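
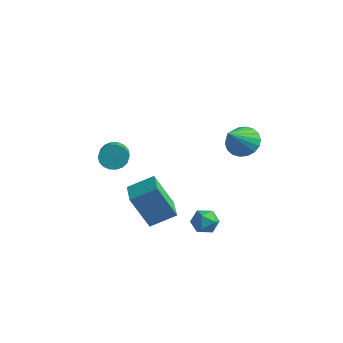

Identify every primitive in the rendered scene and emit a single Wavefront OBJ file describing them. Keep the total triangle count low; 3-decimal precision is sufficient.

v 2.632 -2.152 -0.784
v 3.298 -1.828 -0.689
v 3.022 -2.652 -1.811
v 3.688 -2.328 -1.716
v 3.472 -2.878 -1.26
v 3.23 -2.569 -0.625
v 3.09 -1.911 -1.875
v 2.848 -1.602 -1.24
v 3.58 -1.679 -1.363
v 3.817 -2.276 -0.983
v 2.503 -2.204 -1.517
v 2.74 -2.801 -1.137
v 1.832 2.364 1.309
v 2.356 2.911 1.83
v 1.968 0.956 2.651
v 1.978 2.998 1.959
v 1.57 2.959 1.959
v 1.214 2.802 1.831
v 0.981 2.559 1.599
v 0.916 2.276 1.31
v 1.033 2.011 1.02
v 1.307 1.816 0.788
v 1.686 1.73 0.658
v 2.094 1.768 0.658
v 2.449 1.925 0.786
v 2.683 2.169 1.018
v 2.748 2.451 1.308
v 2.631 2.716 1.597
v -0.655 -1.861 -2.638
v -1.435 -2.367 -0.833
v 0.21 -0.893 -1.993
v -0.57 -1.399 -0.188
v 0.43 -2.941 -2.472
v -0.35 -3.447 -0.667
v 1.295 -1.973 -1.827
v 0.515 -2.479 -0.022
v -3.568 -0.8 -0.217
v -3.047 -0.742 -0.74
v -1.872 -2.142 0.274
v -2.392 -2.2 0.797
v -2.959 -0.511 -0.523
v -1.784 -1.91 0.491
v -2.992 -0.337 -0.245
v -1.816 -1.736 0.769
v -3.138 -0.255 0.038
v -1.963 -1.654 1.052
v -3.369 -0.28 0.271
v -2.194 -1.68 1.285
v -3.64 -0.409 0.407
v -2.465 -1.808 1.421
v -3.897 -0.615 0.42
v -2.721 -2.015 1.434
v -4.088 -0.858 0.306
v -2.913 -2.258 1.32
v -4.176 -1.09 0.089
v -3.001 -2.489 1.103
v -4.144 -1.264 -0.189
v -2.968 -2.663 0.825
v -3.997 -1.346 -0.472
v -2.822 -2.745 0.542
v -3.766 -1.32 -0.705
v -2.591 -2.72 0.309
v -3.495 -1.192 -0.841
v -2.32 -2.591 0.173
v -3.239 -0.985 -0.854
v -2.063 -2.385 0.16
f 1 12 6
f 1 6 2
f 1 2 8
f 1 8 11
f 1 11 12
f 2 6 10
f 6 12 5
f 12 11 3
f 11 8 7
f 8 2 9
f 4 10 5
f 4 5 3
f 4 3 7
f 4 7 9
f 4 9 10
f 5 10 6
f 3 5 12
f 7 3 11
f 9 7 8
f 10 9 2
f 14 13 16
f 14 16 15
f 16 13 17
f 16 17 15
f 17 13 18
f 17 18 15
f 18 13 19
f 18 19 15
f 19 13 20
f 19 20 15
f 20 13 21
f 20 21 15
f 21 13 22
f 21 22 15
f 22 13 23
f 22 23 15
f 23 13 24
f 23 24 15
f 24 13 25
f 24 25 15
f 25 13 26
f 25 26 15
f 26 13 27
f 26 27 15
f 27 13 28
f 27 28 15
f 28 13 14
f 28 14 15
f 30 32 29
f 33 30 29
f 29 32 31
f 31 33 29
f 30 36 32
f 34 30 33
f 34 36 30
f 32 36 31
f 35 33 31
f 31 36 35
f 35 34 33
f 36 34 35
f 38 37 41
f 38 41 39
f 39 41 42
f 39 42 40
f 41 37 43
f 41 43 42
f 42 43 44
f 42 44 40
f 43 37 45
f 43 45 44
f 44 45 46
f 44 46 40
f 45 37 47
f 45 47 46
f 46 47 48
f 46 48 40
f 47 37 49
f 47 49 48
f 48 49 50
f 48 50 40
f 49 37 51
f 49 51 50
f 50 51 52
f 50 52 40
f 51 37 53
f 51 53 52
f 52 53 54
f 52 54 40
f 53 37 55
f 53 55 54
f 54 55 56
f 54 56 40
f 55 37 57
f 55 57 56
f 56 57 58
f 56 58 40
f 57 37 59
f 57 59 58
f 58 59 60
f 58 60 40
f 59 37 61
f 59 61 60
f 60 61 62
f 60 62 40
f 61 37 63
f 61 63 62
f 62 63 64
f 62 64 40
f 63 37 65
f 63 65 64
f 64 65 66
f 64 66 40
f 65 37 38
f 65 38 66
f 66 38 39
f 66 39 40



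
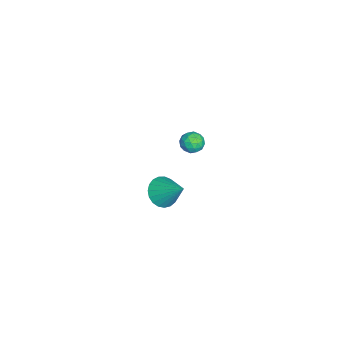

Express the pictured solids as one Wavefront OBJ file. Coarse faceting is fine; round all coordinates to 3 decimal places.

v 0.618 0.708 -4.114
v 1.105 1.152 -4.853
v 1.462 1.892 -2.846
v 0.76 1.375 -4.832
v 0.391 1.483 -4.687
v 0.06 1.458 -4.443
v -0.174 1.302 -4.142
v -0.271 1.044 -3.836
v -0.215 0.728 -3.579
v -0.014 0.408 -3.414
v 0.295 0.14 -3.37
v 0.661 -0.029 -3.455
v 1.019 -0.071 -3.654
v 1.307 0.021 -3.933
v 1.477 0.233 -4.243
v 1.497 0.526 -4.531
v 1.366 0.851 -4.746
v 3.774 2.997 2.966
v 4.13 2.42 3.051
v 2.89 2.52 3.429
v 3.246 1.943 3.514
v 3.403 2.498 3.881
v 3.949 2.793 3.594
v 3.071 2.147 2.886
v 3.617 2.442 2.599
v 3.695 1.895 3.001
v 3.901 2.111 3.616
v 3.119 2.829 2.864
v 3.325 3.045 3.479
v 4.029 2.75 2.968
v 2.991 2.19 3.512
v 3.083 2.516 3.728
v 3.292 2.177 3.778
v 3.923 2.97 3.287
v 4.132 2.63 3.337
v 3.705 2.676 3.825
v 2.888 2.31 3.143
v 3.097 1.97 3.193
v 3.728 2.763 2.702
v 3.937 2.424 2.752
v 3.315 2.264 2.655
v 3.983 2.102 2.988
v 3.464 1.822 3.261
v 3.361 1.942 2.891
v 3.682 2.115 2.723
v 4.104 2.23 3.35
v 3.585 1.949 3.622
v 3.677 2.276 3.837
v 3.998 2.449 3.669
v 3.849 1.921 3.32
v 3.435 2.991 2.858
v 2.916 2.71 3.13
v 3.022 2.491 2.811
v 3.343 2.664 2.643
v 3.556 3.118 3.219
v 3.037 2.838 3.492
v 3.338 2.825 3.757
v 3.659 2.998 3.589
v 3.171 3.019 3.16
f 2 1 4
f 2 4 3
f 4 1 5
f 4 5 3
f 5 1 6
f 5 6 3
f 6 1 7
f 6 7 3
f 7 1 8
f 7 8 3
f 8 1 9
f 8 9 3
f 9 1 10
f 9 10 3
f 10 1 11
f 10 11 3
f 11 1 12
f 11 12 3
f 12 1 13
f 12 13 3
f 13 1 14
f 13 14 3
f 14 1 15
f 14 15 3
f 15 1 16
f 15 16 3
f 16 1 17
f 16 17 3
f 17 1 2
f 17 2 3
f 18 55 34
f 55 29 58
f 34 58 23
f 55 58 34
f 18 34 30
f 34 23 35
f 30 35 19
f 34 35 30
f 18 30 39
f 30 19 40
f 39 40 25
f 30 40 39
f 18 39 51
f 39 25 54
f 51 54 28
f 39 54 51
f 18 51 55
f 51 28 59
f 55 59 29
f 51 59 55
f 19 35 46
f 35 23 49
f 46 49 27
f 35 49 46
f 23 58 36
f 58 29 57
f 36 57 22
f 58 57 36
f 29 59 56
f 59 28 52
f 56 52 20
f 59 52 56
f 28 54 53
f 54 25 41
f 53 41 24
f 54 41 53
f 25 40 45
f 40 19 42
f 45 42 26
f 40 42 45
f 21 47 33
f 47 27 48
f 33 48 22
f 47 48 33
f 21 33 31
f 33 22 32
f 31 32 20
f 33 32 31
f 21 31 38
f 31 20 37
f 38 37 24
f 31 37 38
f 21 38 43
f 38 24 44
f 43 44 26
f 38 44 43
f 21 43 47
f 43 26 50
f 47 50 27
f 43 50 47
f 22 48 36
f 48 27 49
f 36 49 23
f 48 49 36
f 20 32 56
f 32 22 57
f 56 57 29
f 32 57 56
f 24 37 53
f 37 20 52
f 53 52 28
f 37 52 53
f 26 44 45
f 44 24 41
f 45 41 25
f 44 41 45
f 27 50 46
f 50 26 42
f 46 42 19
f 50 42 46



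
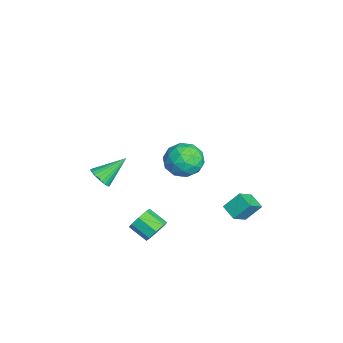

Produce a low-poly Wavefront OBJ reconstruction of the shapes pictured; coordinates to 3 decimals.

v 0.136 2.531 -3.368
v 0.042 3.381 -2.47
v 0.933 2.984 -3.714
v 0.839 3.834 -2.816
v 0.881 1.806 -2.604
v 0.787 2.656 -1.706
v 1.678 2.259 -2.95
v 1.584 3.109 -2.052
v 0.939 -0.123 2.541
v 1.9 0.377 2.758
v 1.7 -0.997 1.182
v 2.661 -0.497 1.399
v 2.257 -1.246 2.103
v 1.787 -0.705 2.943
v 1.813 0.085 0.997
v 1.343 0.626 1.837
v 2.44 0.506 1.803
v 2.714 -0.317 2.486
v 0.886 -0.303 1.454
v 1.16 -1.126 2.137
v 1.353 0.204 2.769
v 2.247 -0.824 1.171
v 2.01 -1.264 1.585
v 2.575 -0.97 1.712
v 1.286 -0.432 2.878
v 1.851 -0.138 3.005
v 2.061 -1.092 2.62
v 1.749 -0.482 0.935
v 2.314 -0.188 1.062
v 1.025 0.35 2.228
v 1.59 0.644 2.355
v 1.539 0.472 1.32
v 2.235 0.573 2.335
v 2.682 0.059 1.536
v 2.184 0.402 1.3
v 1.907 0.72 1.794
v 2.396 0.09 2.736
v 2.843 -0.424 1.938
v 2.606 -0.864 2.352
v 2.33 -0.546 2.845
v 2.713 0.165 2.176
v 0.757 -0.196 2.002
v 1.204 -0.71 1.204
v 1.27 -0.074 1.095
v 0.994 0.244 1.588
v 0.918 -0.679 2.404
v 1.365 -1.193 1.605
v 1.693 -1.34 2.146
v 1.416 -1.022 2.64
v 0.887 -0.785 1.764
v -3.321 -4.311 -3.281
v -2.898 -3.846 -3.69
v -3.799 -2.869 -2.139
v -3.156 -3.824 -3.827
v -3.439 -3.876 -3.88
v -3.704 -3.994 -3.842
v -3.911 -4.16 -3.718
v -4.027 -4.35 -3.528
v -4.037 -4.533 -3.3
v -3.937 -4.683 -3.07
v -3.743 -4.776 -2.871
v -3.485 -4.798 -2.735
v -3.202 -4.746 -2.681
v -2.937 -4.628 -2.719
v -2.73 -4.461 -2.843
v -2.614 -4.272 -3.033
v -2.604 -4.089 -3.261
v -2.704 -3.939 -3.492
v 2.147 -1.702 -3.29
v 2.706 -1.772 -2.78
v 2.052 -2.609 -2.179
v 1.493 -2.538 -2.69
v 2.319 -1.363 -2.632
v 1.665 -2.2 -2.031
v 1.831 -1.153 -2.869
v 1.178 -1.99 -2.269
v 1.529 -1.264 -3.354
v 0.875 -2.101 -2.753
v 1.588 -1.631 -3.801
v 0.934 -2.468 -3.2
v 1.975 -2.04 -3.949
v 1.321 -2.877 -3.348
v 2.462 -2.25 -3.711
v 1.809 -3.087 -3.111
v 2.765 -2.139 -3.227
v 2.111 -2.976 -2.626
f 2 4 1
f 5 2 1
f 1 4 3
f 3 5 1
f 2 8 4
f 6 2 5
f 6 8 2
f 4 8 3
f 7 5 3
f 3 8 7
f 7 6 5
f 8 6 7
f 9 46 25
f 46 20 49
f 25 49 14
f 46 49 25
f 9 25 21
f 25 14 26
f 21 26 10
f 25 26 21
f 9 21 30
f 21 10 31
f 30 31 16
f 21 31 30
f 9 30 42
f 30 16 45
f 42 45 19
f 30 45 42
f 9 42 46
f 42 19 50
f 46 50 20
f 42 50 46
f 10 26 37
f 26 14 40
f 37 40 18
f 26 40 37
f 14 49 27
f 49 20 48
f 27 48 13
f 49 48 27
f 20 50 47
f 50 19 43
f 47 43 11
f 50 43 47
f 19 45 44
f 45 16 32
f 44 32 15
f 45 32 44
f 16 31 36
f 31 10 33
f 36 33 17
f 31 33 36
f 12 38 24
f 38 18 39
f 24 39 13
f 38 39 24
f 12 24 22
f 24 13 23
f 22 23 11
f 24 23 22
f 12 22 29
f 22 11 28
f 29 28 15
f 22 28 29
f 12 29 34
f 29 15 35
f 34 35 17
f 29 35 34
f 12 34 38
f 34 17 41
f 38 41 18
f 34 41 38
f 13 39 27
f 39 18 40
f 27 40 14
f 39 40 27
f 11 23 47
f 23 13 48
f 47 48 20
f 23 48 47
f 15 28 44
f 28 11 43
f 44 43 19
f 28 43 44
f 17 35 36
f 35 15 32
f 36 32 16
f 35 32 36
f 18 41 37
f 41 17 33
f 37 33 10
f 41 33 37
f 52 51 54
f 52 54 53
f 54 51 55
f 54 55 53
f 55 51 56
f 55 56 53
f 56 51 57
f 56 57 53
f 57 51 58
f 57 58 53
f 58 51 59
f 58 59 53
f 59 51 60
f 59 60 53
f 60 51 61
f 60 61 53
f 61 51 62
f 61 62 53
f 62 51 63
f 62 63 53
f 63 51 64
f 63 64 53
f 64 51 65
f 64 65 53
f 65 51 66
f 65 66 53
f 66 51 67
f 66 67 53
f 67 51 68
f 67 68 53
f 68 51 52
f 68 52 53
f 70 69 73
f 70 73 71
f 71 73 74
f 71 74 72
f 73 69 75
f 73 75 74
f 74 75 76
f 74 76 72
f 75 69 77
f 75 77 76
f 76 77 78
f 76 78 72
f 77 69 79
f 77 79 78
f 78 79 80
f 78 80 72
f 79 69 81
f 79 81 80
f 80 81 82
f 80 82 72
f 81 69 83
f 81 83 82
f 82 83 84
f 82 84 72
f 83 69 85
f 83 85 84
f 84 85 86
f 84 86 72
f 85 69 70
f 85 70 86
f 86 70 71
f 86 71 72



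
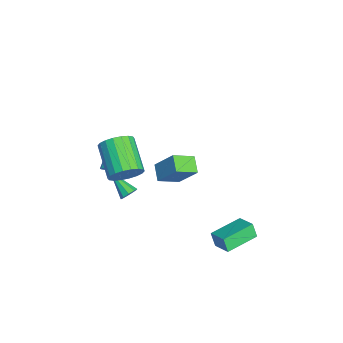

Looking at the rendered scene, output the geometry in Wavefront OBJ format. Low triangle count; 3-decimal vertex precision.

v -2.962 -3.336 -0.754
v -2.657 -3.319 -0.346
v -4.458 -3.164 0.354
v -2.684 -3.067 -0.422
v -2.786 -2.888 -0.587
v -2.935 -2.829 -0.797
v -3.091 -2.906 -0.995
v -3.212 -3.098 -1.129
v -3.267 -3.354 -1.163
v -3.24 -3.605 -1.087
v -3.138 -3.785 -0.922
v -2.989 -3.844 -0.712
v -2.833 -3.767 -0.513
v -2.712 -3.575 -0.379
v 1.41 -2.661 3.279
v 1.863 -2.823 4.063
v 0.122 -3.221 4.986
v -0.33 -3.059 4.201
v 1.783 -2.422 4.085
v 0.042 -2.82 5.008
v 1.629 -2.068 3.947
v -0.112 -2.466 4.87
v 1.432 -1.832 3.677
v -0.309 -2.23 4.6
v 1.231 -1.76 3.328
v -0.51 -2.158 4.251
v 1.065 -1.867 2.969
v -0.676 -2.264 3.892
v 0.967 -2.13 2.672
v -0.773 -2.528 3.594
v 0.958 -2.499 2.494
v -0.783 -2.897 3.417
v 1.038 -2.9 2.472
v -0.703 -3.298 3.395
v 1.192 -3.254 2.61
v -0.549 -3.652 3.533
v 1.389 -3.49 2.88
v -0.352 -3.888 3.803
v 1.59 -3.562 3.229
v -0.151 -3.96 4.152
v 1.756 -3.456 3.588
v 0.015 -3.853 4.511
v 1.853 -3.192 3.886
v 0.113 -3.59 4.808
v 0.091 3.311 -3.333
v -0.166 3.102 -2.529
v 0.981 3.861 -2.906
v 0.724 3.651 -2.101
v 1.096 1.749 -3.419
v 0.839 1.539 -2.614
v 1.986 2.298 -2.991
v 1.729 2.089 -2.187
v 0.972 -2.52 1.196
v 1.299 -2.552 1.573
v -0.092 -3.4 2.044
v 1.101 -2.275 1.612
v 0.843 -2.113 1.457
v 0.645 -2.141 1.18
v 0.6 -2.347 0.91
v 0.729 -2.633 0.774
v 0.971 -2.866 0.836
v 1.214 -2.938 1.066
v 1.343 -2.813 1.357
v -3.878 0.285 -3.11
v -3.456 -0.867 -2.502
v -4.815 0.186 -2.646
v -4.392 -0.966 -2.038
v -3.308 1.206 -1.762
v -2.885 0.054 -1.154
v -4.244 1.107 -1.298
v -3.822 -0.045 -0.69
f 2 1 4
f 2 4 3
f 4 1 5
f 4 5 3
f 5 1 6
f 5 6 3
f 6 1 7
f 6 7 3
f 7 1 8
f 7 8 3
f 8 1 9
f 8 9 3
f 9 1 10
f 9 10 3
f 10 1 11
f 10 11 3
f 11 1 12
f 11 12 3
f 12 1 13
f 12 13 3
f 13 1 14
f 13 14 3
f 14 1 2
f 14 2 3
f 16 15 19
f 16 19 17
f 17 19 20
f 17 20 18
f 19 15 21
f 19 21 20
f 20 21 22
f 20 22 18
f 21 15 23
f 21 23 22
f 22 23 24
f 22 24 18
f 23 15 25
f 23 25 24
f 24 25 26
f 24 26 18
f 25 15 27
f 25 27 26
f 26 27 28
f 26 28 18
f 27 15 29
f 27 29 28
f 28 29 30
f 28 30 18
f 29 15 31
f 29 31 30
f 30 31 32
f 30 32 18
f 31 15 33
f 31 33 32
f 32 33 34
f 32 34 18
f 33 15 35
f 33 35 34
f 34 35 36
f 34 36 18
f 35 15 37
f 35 37 36
f 36 37 38
f 36 38 18
f 37 15 39
f 37 39 38
f 38 39 40
f 38 40 18
f 39 15 41
f 39 41 40
f 40 41 42
f 40 42 18
f 41 15 43
f 41 43 42
f 42 43 44
f 42 44 18
f 43 15 16
f 43 16 44
f 44 16 17
f 44 17 18
f 46 48 45
f 49 46 45
f 45 48 47
f 47 49 45
f 46 52 48
f 50 46 49
f 50 52 46
f 48 52 47
f 51 49 47
f 47 52 51
f 51 50 49
f 52 50 51
f 54 53 56
f 54 56 55
f 56 53 57
f 56 57 55
f 57 53 58
f 57 58 55
f 58 53 59
f 58 59 55
f 59 53 60
f 59 60 55
f 60 53 61
f 60 61 55
f 61 53 62
f 61 62 55
f 62 53 63
f 62 63 55
f 63 53 54
f 63 54 55
f 65 67 64
f 68 65 64
f 64 67 66
f 66 68 64
f 65 71 67
f 69 65 68
f 69 71 65
f 67 71 66
f 70 68 66
f 66 71 70
f 70 69 68
f 71 69 70



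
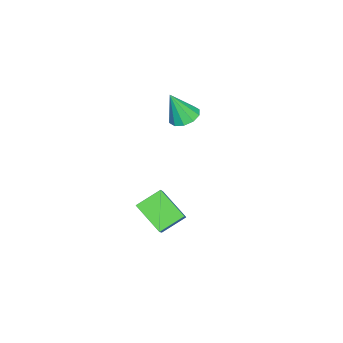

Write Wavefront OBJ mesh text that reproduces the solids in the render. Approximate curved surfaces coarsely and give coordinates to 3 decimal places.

v -3.006 -0.938 -0.144
v -2.297 -0.666 -0.189
v -2.694 -1.502 1.364
v -2.57 -0.33 -0.007
v -3.01 -0.226 0.123
v -3.448 -0.394 0.151
v -3.717 -0.77 0.066
v -3.714 -1.209 -0.099
v -3.441 -1.545 -0.281
v -3.002 -1.649 -0.411
v -2.564 -1.481 -0.439
v -2.295 -1.106 -0.354
v 1.674 -1.171 -2.811
v 0.823 -0.395 -2.209
v 2.17 0.103 -3.752
v 1.319 0.879 -3.15
v 3.021 -0.719 -1.49
v 2.17 0.057 -0.888
v 3.517 0.555 -2.431
v 2.666 1.331 -1.829
f 2 1 4
f 2 4 3
f 4 1 5
f 4 5 3
f 5 1 6
f 5 6 3
f 6 1 7
f 6 7 3
f 7 1 8
f 7 8 3
f 8 1 9
f 8 9 3
f 9 1 10
f 9 10 3
f 10 1 11
f 10 11 3
f 11 1 12
f 11 12 3
f 12 1 2
f 12 2 3
f 14 16 13
f 17 14 13
f 13 16 15
f 15 17 13
f 14 20 16
f 18 14 17
f 18 20 14
f 16 20 15
f 19 17 15
f 15 20 19
f 19 18 17
f 20 18 19



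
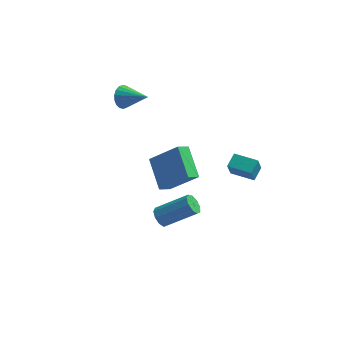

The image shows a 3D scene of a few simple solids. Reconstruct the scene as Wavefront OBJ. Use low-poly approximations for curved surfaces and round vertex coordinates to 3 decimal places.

v 1.795 2.947 -3.105
v 1.7 2.431 -2.082
v 2.015 3.736 -2.687
v 1.921 3.221 -1.664
v 3.139 2.599 -3.156
v 3.045 2.084 -2.133
v 3.36 3.389 -2.738
v 3.265 2.873 -1.715
v -1.941 3.491 -2.581
v -1.21 3.805 -2.732
v -1.87 2.795 -3.688
v -1.139 3.109 -3.839
v -1.239 2.591 -3.224
v -1.283 3.022 -2.54
v -1.797 3.578 -3.88
v -1.841 4.009 -3.196
v -1.121 3.859 -3.534
v -0.776 3.249 -3.129
v -2.304 3.351 -3.291
v -1.959 2.741 -2.886
v 0.35 -1.228 -0.123
v -0.492 0.192 0.988
v -1.213 -0.992 -1.609
v -2.055 0.427 -0.498
v 0.795 -0.667 -0.502
v -0.047 0.752 0.609
v -0.768 -0.432 -1.988
v -1.61 0.988 -0.877
v -0.66 -3.231 -1.804
v -0.392 -2.923 -2.27
v 1.248 -2.641 -1.143
v 0.98 -2.949 -0.676
v -0.608 -2.654 -2.024
v 1.032 -2.372 -0.896
v -0.848 -2.655 -1.674
v 0.792 -2.373 -0.547
v -1 -2.925 -1.385
v 0.64 -2.643 -0.258
v -0.993 -3.339 -1.292
v 0.647 -3.057 -0.165
v -0.83 -3.702 -1.438
v 0.81 -3.42 -0.311
v -0.587 -3.845 -1.756
v 1.052 -3.563 -0.628
v -0.379 -3.7 -2.095
v 1.261 -3.418 -0.968
v -0.302 -3.336 -2.299
v 1.338 -3.054 -1.171
v -4.302 4.106 1.281
v -3.965 4.306 0.617
v -2.838 3.634 1.879
v -3.948 4.595 0.802
v -4 4.786 1.081
v -4.112 4.843 1.4
v -4.262 4.754 1.695
v -4.419 4.537 1.908
v -4.553 4.234 1.997
v -4.638 3.906 1.944
v -4.655 3.618 1.759
v -4.603 3.426 1.48
v -4.491 3.369 1.161
v -4.341 3.459 0.866
v -4.184 3.676 0.653
v -4.05 3.978 0.564
f 2 4 1
f 5 2 1
f 1 4 3
f 3 5 1
f 2 8 4
f 6 2 5
f 6 8 2
f 4 8 3
f 7 5 3
f 3 8 7
f 7 6 5
f 8 6 7
f 9 20 14
f 9 14 10
f 9 10 16
f 9 16 19
f 9 19 20
f 10 14 18
f 14 20 13
f 20 19 11
f 19 16 15
f 16 10 17
f 12 18 13
f 12 13 11
f 12 11 15
f 12 15 17
f 12 17 18
f 13 18 14
f 11 13 20
f 15 11 19
f 17 15 16
f 18 17 10
f 22 24 21
f 25 22 21
f 21 24 23
f 23 25 21
f 22 28 24
f 26 22 25
f 26 28 22
f 24 28 23
f 27 25 23
f 23 28 27
f 27 26 25
f 28 26 27
f 30 29 33
f 30 33 31
f 31 33 34
f 31 34 32
f 33 29 35
f 33 35 34
f 34 35 36
f 34 36 32
f 35 29 37
f 35 37 36
f 36 37 38
f 36 38 32
f 37 29 39
f 37 39 38
f 38 39 40
f 38 40 32
f 39 29 41
f 39 41 40
f 40 41 42
f 40 42 32
f 41 29 43
f 41 43 42
f 42 43 44
f 42 44 32
f 43 29 45
f 43 45 44
f 44 45 46
f 44 46 32
f 45 29 47
f 45 47 46
f 46 47 48
f 46 48 32
f 47 29 30
f 47 30 48
f 48 30 31
f 48 31 32
f 50 49 52
f 50 52 51
f 52 49 53
f 52 53 51
f 53 49 54
f 53 54 51
f 54 49 55
f 54 55 51
f 55 49 56
f 55 56 51
f 56 49 57
f 56 57 51
f 57 49 58
f 57 58 51
f 58 49 59
f 58 59 51
f 59 49 60
f 59 60 51
f 60 49 61
f 60 61 51
f 61 49 62
f 61 62 51
f 62 49 63
f 62 63 51
f 63 49 64
f 63 64 51
f 64 49 50
f 64 50 51



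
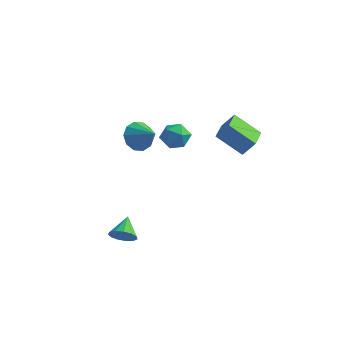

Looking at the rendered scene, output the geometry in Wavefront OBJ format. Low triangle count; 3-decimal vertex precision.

v -3.86 3.708 0.399
v -3.455 3.321 -0.368
v -2.72 3.192 1.261
v -3.25 3.868 -0.312
v -3.278 4.354 0.016
v -3.528 4.594 0.491
v -3.905 4.495 0.93
v -4.265 4.096 1.166
v -4.47 3.548 1.109
v -4.442 3.062 0.781
v -4.192 2.823 0.307
v -3.815 2.922 -0.132
v 2.841 0.709 2.881
v 1.445 0.69 3.886
v 2.63 2.181 2.618
v 1.235 2.162 3.623
v 3.425 0.938 3.697
v 2.03 0.919 4.702
v 3.215 2.41 3.434
v 1.819 2.391 4.439
v -1.843 -3.367 -1.59
v -1.308 -3.545 -1.111
v -2.017 -2.273 -0.99
v -1.122 -3.343 -1.424
v -1.165 -3.149 -1.791
v -1.423 -3.024 -2.094
v -1.814 -3.008 -2.236
v -2.215 -3.106 -2.174
v -2.497 -3.287 -1.926
v -2.572 -3.493 -1.572
v -2.415 -3.66 -1.223
v -2.076 -3.733 -0.991
v -1.664 -3.69 -0.949
v -0.562 1.398 3.447
v 0.123 0.898 3.523
v -1.363 0.282 3.337
v -0.678 -0.218 3.413
v -0.95 0.237 4.08
v -0.455 0.927 4.148
v -0.785 0.253 2.712
v -0.29 0.943 2.78
v -0.015 0.191 3.069
v -0.116 0.181 3.915
v -1.124 0.999 2.945
v -1.225 0.989 3.791
f 2 1 4
f 2 4 3
f 4 1 5
f 4 5 3
f 5 1 6
f 5 6 3
f 6 1 7
f 6 7 3
f 7 1 8
f 7 8 3
f 8 1 9
f 8 9 3
f 9 1 10
f 9 10 3
f 10 1 11
f 10 11 3
f 11 1 12
f 11 12 3
f 12 1 2
f 12 2 3
f 14 16 13
f 17 14 13
f 13 16 15
f 15 17 13
f 14 20 16
f 18 14 17
f 18 20 14
f 16 20 15
f 19 17 15
f 15 20 19
f 19 18 17
f 20 18 19
f 22 21 24
f 22 24 23
f 24 21 25
f 24 25 23
f 25 21 26
f 25 26 23
f 26 21 27
f 26 27 23
f 27 21 28
f 27 28 23
f 28 21 29
f 28 29 23
f 29 21 30
f 29 30 23
f 30 21 31
f 30 31 23
f 31 21 32
f 31 32 23
f 32 21 33
f 32 33 23
f 33 21 22
f 33 22 23
f 34 45 39
f 34 39 35
f 34 35 41
f 34 41 44
f 34 44 45
f 35 39 43
f 39 45 38
f 45 44 36
f 44 41 40
f 41 35 42
f 37 43 38
f 37 38 36
f 37 36 40
f 37 40 42
f 37 42 43
f 38 43 39
f 36 38 45
f 40 36 44
f 42 40 41
f 43 42 35



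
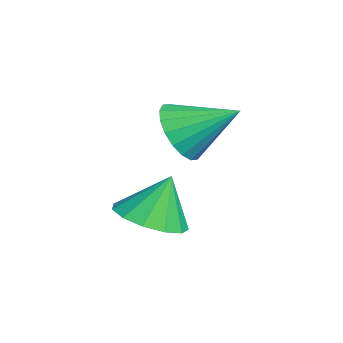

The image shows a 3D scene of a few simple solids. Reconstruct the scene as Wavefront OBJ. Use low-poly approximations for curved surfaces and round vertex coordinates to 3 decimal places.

v 1.244 1.018 -3.211
v 2.24 0.724 -2.954
v 1.056 1.602 -1.809
v 2.281 1.281 -3.181
v 1.992 1.754 -3.418
v 1.466 1.994 -3.588
v 0.869 1.924 -3.639
v 0.392 1.566 -3.554
v 0.185 1.034 -3.36
v 0.314 0.497 -3.118
v 0.739 0.125 -2.906
v 1.324 0.037 -2.791
v 1.884 0.26 -2.809
v -1.127 2.1 -1.275
v -0.749 2.52 -2.16
v -0.613 3.64 -0.325
v -1.193 2.666 -2.157
v -1.624 2.7 -1.979
v -1.956 2.615 -1.661
v -2.124 2.428 -1.267
v -2.095 2.177 -0.875
v -1.874 1.91 -0.561
v -1.504 1.681 -0.389
v -1.061 1.534 -0.392
v -0.63 1.5 -0.57
v -0.297 1.585 -0.888
v -0.129 1.772 -1.282
v -0.159 2.024 -1.674
v -0.38 2.291 -1.988
f 2 1 4
f 2 4 3
f 4 1 5
f 4 5 3
f 5 1 6
f 5 6 3
f 6 1 7
f 6 7 3
f 7 1 8
f 7 8 3
f 8 1 9
f 8 9 3
f 9 1 10
f 9 10 3
f 10 1 11
f 10 11 3
f 11 1 12
f 11 12 3
f 12 1 13
f 12 13 3
f 13 1 2
f 13 2 3
f 15 14 17
f 15 17 16
f 17 14 18
f 17 18 16
f 18 14 19
f 18 19 16
f 19 14 20
f 19 20 16
f 20 14 21
f 20 21 16
f 21 14 22
f 21 22 16
f 22 14 23
f 22 23 16
f 23 14 24
f 23 24 16
f 24 14 25
f 24 25 16
f 25 14 26
f 25 26 16
f 26 14 27
f 26 27 16
f 27 14 28
f 27 28 16
f 28 14 29
f 28 29 16
f 29 14 15
f 29 15 16



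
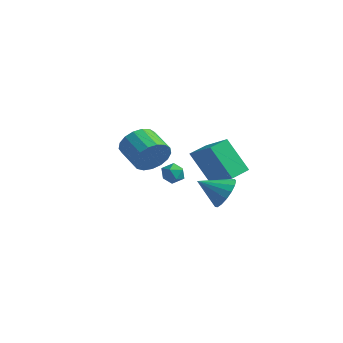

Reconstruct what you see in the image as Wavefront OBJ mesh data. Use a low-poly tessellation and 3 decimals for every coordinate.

v 3.753 -1.488 1.312
v 4.425 -2.177 1.43
v 2.727 -2.352 2.108
v 4.481 -1.903 1.8
v 4.371 -1.533 2.059
v 4.118 -1.153 2.146
v 3.782 -0.85 2.042
v 3.44 -0.693 1.771
v 3.169 -0.718 1.395
v 3.032 -0.919 1
v 3.06 -1.251 0.676
v 3.247 -1.637 0.498
v 3.55 -1.988 0.506
v 3.899 -2.225 0.699
v 4.215 -2.294 1.033
v -1.789 -0.575 1.622
v -1.346 -0.123 2.485
v -2.788 0.307 3
v -3.231 -0.145 2.138
v -1.356 0.255 2.14
v -2.798 0.685 2.656
v -1.466 0.443 1.677
v -2.907 0.874 2.192
v -1.649 0.398 1.201
v -3.091 0.829 1.716
v -1.865 0.13 0.821
v -3.307 0.56 1.337
v -2.063 -0.299 0.626
v -3.505 0.131 1.141
v -2.199 -0.792 0.658
v -3.64 -0.362 1.173
v -2.24 -1.235 0.911
v -3.682 -0.805 1.427
v -2.179 -1.527 1.328
v -3.62 -1.097 1.843
v -2.028 -1.601 1.811
v -3.469 -1.171 2.327
v -1.822 -1.44 2.252
v -3.264 -1.01 2.767
v -1.609 -1.08 2.548
v -3.051 -0.65 3.063
v -1.437 -0.605 2.632
v -2.879 -0.175 3.148
v 1.133 0.505 0.32
v -0.085 0.269 2.124
v 1.236 1.63 0.536
v 0.018 1.394 2.34
v 2.802 0.146 1.4
v 1.584 -0.09 3.204
v 2.905 1.271 1.616
v 1.687 1.035 3.42
v 2.091 -3.146 2.472
v 2.718 -3.258 2.611
v 1.802 -3.842 3.209
v 2.429 -3.954 3.348
v 2.16 -3.38 3.498
v 2.338 -2.949 3.042
v 2.182 -4.151 2.778
v 2.36 -3.72 2.322
v 2.774 -3.879 2.8
v 2.761 -3.402 3.245
v 1.759 -3.698 2.575
v 1.746 -3.221 3.02
f 2 1 4
f 2 4 3
f 4 1 5
f 4 5 3
f 5 1 6
f 5 6 3
f 6 1 7
f 6 7 3
f 7 1 8
f 7 8 3
f 8 1 9
f 8 9 3
f 9 1 10
f 9 10 3
f 10 1 11
f 10 11 3
f 11 1 12
f 11 12 3
f 12 1 13
f 12 13 3
f 13 1 14
f 13 14 3
f 14 1 15
f 14 15 3
f 15 1 2
f 15 2 3
f 17 16 20
f 17 20 18
f 18 20 21
f 18 21 19
f 20 16 22
f 20 22 21
f 21 22 23
f 21 23 19
f 22 16 24
f 22 24 23
f 23 24 25
f 23 25 19
f 24 16 26
f 24 26 25
f 25 26 27
f 25 27 19
f 26 16 28
f 26 28 27
f 27 28 29
f 27 29 19
f 28 16 30
f 28 30 29
f 29 30 31
f 29 31 19
f 30 16 32
f 30 32 31
f 31 32 33
f 31 33 19
f 32 16 34
f 32 34 33
f 33 34 35
f 33 35 19
f 34 16 36
f 34 36 35
f 35 36 37
f 35 37 19
f 36 16 38
f 36 38 37
f 37 38 39
f 37 39 19
f 38 16 40
f 38 40 39
f 39 40 41
f 39 41 19
f 40 16 42
f 40 42 41
f 41 42 43
f 41 43 19
f 42 16 17
f 42 17 43
f 43 17 18
f 43 18 19
f 45 47 44
f 48 45 44
f 44 47 46
f 46 48 44
f 45 51 47
f 49 45 48
f 49 51 45
f 47 51 46
f 50 48 46
f 46 51 50
f 50 49 48
f 51 49 50
f 52 63 57
f 52 57 53
f 52 53 59
f 52 59 62
f 52 62 63
f 53 57 61
f 57 63 56
f 63 62 54
f 62 59 58
f 59 53 60
f 55 61 56
f 55 56 54
f 55 54 58
f 55 58 60
f 55 60 61
f 56 61 57
f 54 56 63
f 58 54 62
f 60 58 59
f 61 60 53



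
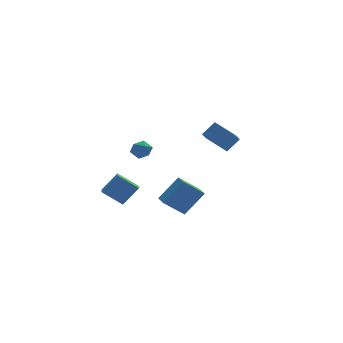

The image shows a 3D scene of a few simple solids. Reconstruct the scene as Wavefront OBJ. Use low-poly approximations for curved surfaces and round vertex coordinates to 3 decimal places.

v -2.239 -0.396 0.503
v -1.699 -0.111 0.195
v -1.561 -1.009 1.125
v -1.021 -0.724 0.817
v -1.412 -0.351 1.235
v -1.831 0.028 0.851
v -1.429 -1.148 0.469
v -1.848 -0.769 0.085
v -1.199 -0.576 0.174
v -1.188 -0.084 0.647
v -2.072 -1.036 0.673
v -2.061 -0.544 1.146
v 4.354 0.427 0.498
v 3.459 1.507 1.247
v 3.534 0.3 -0.298
v 2.64 1.38 0.45
v 5.02 1.58 -0.37
v 4.126 2.66 0.378
v 4.201 1.453 -1.167
v 3.306 2.533 -0.418
v -3.322 -2.48 -2.487
v -4.34 -1.903 -1.632
v -3.002 -1.39 -2.842
v -4.02 -0.813 -1.987
v -2.38 -2.407 -1.413
v -3.398 -1.83 -0.558
v -2.06 -1.317 -1.768
v -3.078 -0.74 -0.913
v -1.514 -3.962 -1.953
v -0.334 -3.88 -0.582
v -1.458 -3 -2.059
v -0.278 -2.918 -0.689
v -0.342 -4.142 -2.951
v 0.838 -4.06 -1.581
v -0.286 -3.18 -3.058
v 0.894 -3.098 -1.687
f 1 12 6
f 1 6 2
f 1 2 8
f 1 8 11
f 1 11 12
f 2 6 10
f 6 12 5
f 12 11 3
f 11 8 7
f 8 2 9
f 4 10 5
f 4 5 3
f 4 3 7
f 4 7 9
f 4 9 10
f 5 10 6
f 3 5 12
f 7 3 11
f 9 7 8
f 10 9 2
f 14 16 13
f 17 14 13
f 13 16 15
f 15 17 13
f 14 20 16
f 18 14 17
f 18 20 14
f 16 20 15
f 19 17 15
f 15 20 19
f 19 18 17
f 20 18 19
f 22 24 21
f 25 22 21
f 21 24 23
f 23 25 21
f 22 28 24
f 26 22 25
f 26 28 22
f 24 28 23
f 27 25 23
f 23 28 27
f 27 26 25
f 28 26 27
f 30 32 29
f 33 30 29
f 29 32 31
f 31 33 29
f 30 36 32
f 34 30 33
f 34 36 30
f 32 36 31
f 35 33 31
f 31 36 35
f 35 34 33
f 36 34 35



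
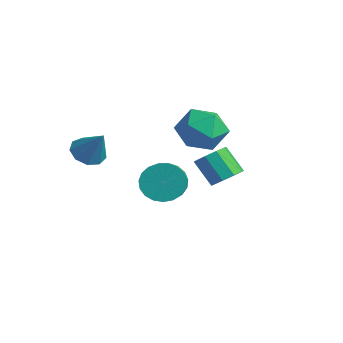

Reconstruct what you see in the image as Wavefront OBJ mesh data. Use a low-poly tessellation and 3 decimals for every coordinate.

v 0.024 -2.267 0.667
v 0.594 -2.171 -0.1
v 1.346 -2.758 0.386
v 0.776 -2.853 1.153
v 0.698 -1.855 0.121
v 1.45 -2.441 0.607
v 0.685 -1.61 0.436
v 1.437 -2.197 0.922
v 0.558 -1.479 0.791
v 1.31 -2.065 1.277
v 0.339 -1.484 1.124
v 1.091 -2.07 1.61
v 0.065 -1.624 1.379
v 0.817 -2.21 1.865
v -0.216 -1.875 1.51
v 0.536 -2.462 1.996
v -0.455 -2.195 1.496
v 0.297 -2.781 1.982
v -0.612 -2.526 1.338
v 0.14 -3.112 1.824
v -0.658 -2.813 1.064
v 0.094 -3.399 1.55
v -0.587 -3.005 0.722
v 0.165 -3.591 1.208
v -0.41 -3.07 0.37
v 0.342 -3.656 0.856
v -0.158 -2.996 0.07
v 0.594 -3.582 0.555
v 0.125 -2.796 -0.128
v 0.877 -3.382 0.358
v 0.391 -2.504 -0.188
v 1.143 -3.09 0.298
v -1.813 2.267 -1.374
v -1.194 2.129 -0.87
v -2.148 1.894 0.237
v -2.767 2.033 -0.266
v -1.324 2.668 -0.867
v -2.277 2.433 0.24
v -1.683 3.019 -1.102
v -2.636 2.784 0.006
v -2.102 3.019 -1.463
v -3.056 2.784 -0.356
v -2.387 2.667 -1.783
v -3.34 2.432 -0.675
v -2.403 2.128 -1.911
v -3.357 1.893 -0.804
v -2.143 1.655 -1.788
v -3.097 1.42 -0.68
v -1.729 1.468 -1.471
v -2.682 1.233 -0.363
v -1.354 1.655 -1.108
v -2.308 1.42 -0.001
v -2.388 1.976 2.245
v -1.829 1.44 1.263
v -4.131 2.04 1.217
v -3.572 1.504 0.235
v -3.764 0.846 1.281
v -2.687 0.806 1.917
v -3.273 2.674 0.563
v -2.196 2.634 1.199
v -2.376 1.871 0.223
v -2.679 0.741 0.667
v -3.281 2.739 1.813
v -3.584 1.609 2.257
v -4.299 -3.118 0.796
v -3.697 -3.548 0.398
v -3.321 -2.962 2.104
v -3.642 -2.987 0.289
v -3.894 -2.487 0.418
v -4.336 -2.282 0.724
v -4.76 -2.469 1.063
v -4.968 -2.96 1.278
v -4.863 -3.525 1.267
v -4.494 -3.899 1.036
v -4.033 -3.909 0.693
f 2 1 5
f 2 5 3
f 3 5 6
f 3 6 4
f 5 1 7
f 5 7 6
f 6 7 8
f 6 8 4
f 7 1 9
f 7 9 8
f 8 9 10
f 8 10 4
f 9 1 11
f 9 11 10
f 10 11 12
f 10 12 4
f 11 1 13
f 11 13 12
f 12 13 14
f 12 14 4
f 13 1 15
f 13 15 14
f 14 15 16
f 14 16 4
f 15 1 17
f 15 17 16
f 16 17 18
f 16 18 4
f 17 1 19
f 17 19 18
f 18 19 20
f 18 20 4
f 19 1 21
f 19 21 20
f 20 21 22
f 20 22 4
f 21 1 23
f 21 23 22
f 22 23 24
f 22 24 4
f 23 1 25
f 23 25 24
f 24 25 26
f 24 26 4
f 25 1 27
f 25 27 26
f 26 27 28
f 26 28 4
f 27 1 29
f 27 29 28
f 28 29 30
f 28 30 4
f 29 1 31
f 29 31 30
f 30 31 32
f 30 32 4
f 31 1 2
f 31 2 32
f 32 2 3
f 32 3 4
f 34 33 37
f 34 37 35
f 35 37 38
f 35 38 36
f 37 33 39
f 37 39 38
f 38 39 40
f 38 40 36
f 39 33 41
f 39 41 40
f 40 41 42
f 40 42 36
f 41 33 43
f 41 43 42
f 42 43 44
f 42 44 36
f 43 33 45
f 43 45 44
f 44 45 46
f 44 46 36
f 45 33 47
f 45 47 46
f 46 47 48
f 46 48 36
f 47 33 49
f 47 49 48
f 48 49 50
f 48 50 36
f 49 33 51
f 49 51 50
f 50 51 52
f 50 52 36
f 51 33 34
f 51 34 52
f 52 34 35
f 52 35 36
f 53 64 58
f 53 58 54
f 53 54 60
f 53 60 63
f 53 63 64
f 54 58 62
f 58 64 57
f 64 63 55
f 63 60 59
f 60 54 61
f 56 62 57
f 56 57 55
f 56 55 59
f 56 59 61
f 56 61 62
f 57 62 58
f 55 57 64
f 59 55 63
f 61 59 60
f 62 61 54
f 66 65 68
f 66 68 67
f 68 65 69
f 68 69 67
f 69 65 70
f 69 70 67
f 70 65 71
f 70 71 67
f 71 65 72
f 71 72 67
f 72 65 73
f 72 73 67
f 73 65 74
f 73 74 67
f 74 65 75
f 74 75 67
f 75 65 66
f 75 66 67



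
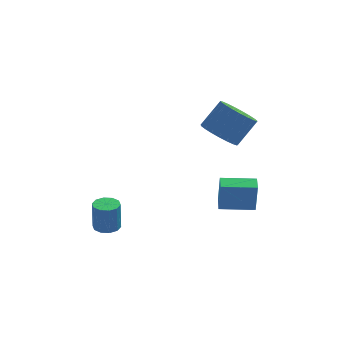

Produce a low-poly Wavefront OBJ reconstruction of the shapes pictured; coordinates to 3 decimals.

v -3.718 -2.134 -2.034
v -3.241 -2.575 -2.006
v -3.245 -2.487 -0.519
v -3.722 -2.046 -0.546
v -3.073 -2.211 -2.028
v -3.076 -2.123 -0.54
v -3.151 -1.818 -2.051
v -3.154 -1.729 -0.564
v -3.446 -1.545 -2.068
v -3.449 -1.457 -0.581
v -3.845 -1.498 -2.072
v -3.848 -1.409 -0.584
v -4.195 -1.693 -2.061
v -4.199 -1.605 -0.574
v -4.364 -2.057 -2.04
v -4.367 -1.969 -0.552
v -4.286 -2.451 -2.016
v -4.289 -2.362 -0.529
v -3.991 -2.723 -1.999
v -3.994 -2.635 -0.512
v -3.592 -2.771 -1.996
v -3.595 -2.682 -0.508
v 1.584 1.726 1.365
v 2.447 1.49 0.815
v 3.398 2.099 2.044
v 2.536 2.334 2.595
v 2.361 1.896 0.68
v 3.313 2.505 1.909
v 2.141 2.273 0.663
v 3.093 2.882 1.893
v 1.825 2.555 0.768
v 2.777 3.164 1.998
v 1.467 2.694 0.976
v 2.419 3.303 2.206
v 1.129 2.665 1.252
v 2.081 3.274 2.481
v 0.871 2.474 1.547
v 1.822 3.083 2.776
v 0.735 2.154 1.81
v 1.687 2.762 3.04
v 0.746 1.759 1.997
v 1.698 2.368 3.227
v 0.902 1.359 2.074
v 1.854 1.968 3.304
v 1.176 1.022 2.029
v 2.128 1.631 3.259
v 1.521 0.807 1.869
v 2.473 1.415 3.099
v 1.876 0.75 1.622
v 2.828 1.359 2.852
v 2.181 0.863 1.33
v 3.133 1.472 2.56
v 2.383 1.124 1.045
v 3.335 1.733 2.274
v 1.505 0.186 -2.776
v 1.577 0.117 -1.139
v 1.526 1.005 -2.743
v 1.598 0.936 -1.106
v 3.242 0.144 -2.854
v 3.314 0.075 -1.217
v 3.263 0.963 -2.821
v 3.335 0.894 -1.184
f 2 1 5
f 2 5 3
f 3 5 6
f 3 6 4
f 5 1 7
f 5 7 6
f 6 7 8
f 6 8 4
f 7 1 9
f 7 9 8
f 8 9 10
f 8 10 4
f 9 1 11
f 9 11 10
f 10 11 12
f 10 12 4
f 11 1 13
f 11 13 12
f 12 13 14
f 12 14 4
f 13 1 15
f 13 15 14
f 14 15 16
f 14 16 4
f 15 1 17
f 15 17 16
f 16 17 18
f 16 18 4
f 17 1 19
f 17 19 18
f 18 19 20
f 18 20 4
f 19 1 21
f 19 21 20
f 20 21 22
f 20 22 4
f 21 1 2
f 21 2 22
f 22 2 3
f 22 3 4
f 24 23 27
f 24 27 25
f 25 27 28
f 25 28 26
f 27 23 29
f 27 29 28
f 28 29 30
f 28 30 26
f 29 23 31
f 29 31 30
f 30 31 32
f 30 32 26
f 31 23 33
f 31 33 32
f 32 33 34
f 32 34 26
f 33 23 35
f 33 35 34
f 34 35 36
f 34 36 26
f 35 23 37
f 35 37 36
f 36 37 38
f 36 38 26
f 37 23 39
f 37 39 38
f 38 39 40
f 38 40 26
f 39 23 41
f 39 41 40
f 40 41 42
f 40 42 26
f 41 23 43
f 41 43 42
f 42 43 44
f 42 44 26
f 43 23 45
f 43 45 44
f 44 45 46
f 44 46 26
f 45 23 47
f 45 47 46
f 46 47 48
f 46 48 26
f 47 23 49
f 47 49 48
f 48 49 50
f 48 50 26
f 49 23 51
f 49 51 50
f 50 51 52
f 50 52 26
f 51 23 53
f 51 53 52
f 52 53 54
f 52 54 26
f 53 23 24
f 53 24 54
f 54 24 25
f 54 25 26
f 56 58 55
f 59 56 55
f 55 58 57
f 57 59 55
f 56 62 58
f 60 56 59
f 60 62 56
f 58 62 57
f 61 59 57
f 57 62 61
f 61 60 59
f 62 60 61



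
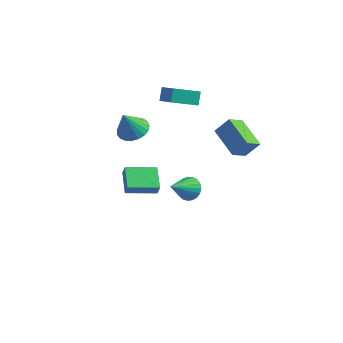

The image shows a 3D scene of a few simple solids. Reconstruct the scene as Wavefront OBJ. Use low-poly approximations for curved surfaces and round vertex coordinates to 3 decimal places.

v -3.874 1.553 1.425
v -2.883 1.273 1.444
v -4.106 0.847 3.075
v -2.868 1.665 1.615
v -3.026 2.039 1.752
v -3.331 2.328 1.833
v -3.73 2.483 1.843
v -4.154 2.478 1.781
v -4.529 2.313 1.658
v -4.791 2.016 1.494
v -4.894 1.639 1.318
v -4.821 1.248 1.161
v -4.584 0.909 1.049
v -4.224 0.682 1.002
v -3.804 0.605 1.029
v -3.395 0.692 1.124
v -3.069 0.928 1.271
v -4.966 1.964 -3.353
v -4.666 1.809 -2.595
v -3.501 3.29 -3.661
v -3.201 3.135 -2.903
v -3.979 0.725 -3.997
v -3.679 0.57 -3.239
v -2.514 2.051 -4.305
v -2.214 1.896 -3.547
v 2.822 -2.968 1.962
v 3.125 -2.563 2.595
v 2.518 -4.452 3.058
v 2.798 -2.484 2.611
v 2.475 -2.488 2.515
v 2.212 -2.576 2.323
v 2.055 -2.731 2.069
v 2.031 -2.928 1.796
v 2.143 -3.131 1.552
v 2.373 -3.306 1.379
v 2.681 -3.422 1.307
v 3.013 -3.46 1.348
v 3.312 -3.413 1.495
v 3.527 -3.289 1.723
v 3.619 -3.109 1.993
v 3.574 -2.905 2.257
v 3.399 -2.712 2.47
v 3.957 1.335 2.412
v 3.694 0.284 3.074
v 2.218 2.262 3.193
v 1.955 1.211 3.856
v 4.645 1.789 3.404
v 4.382 0.738 4.067
v 2.906 2.716 4.186
v 2.643 1.665 4.848
v -1.921 2.672 3.927
v -2.109 3.238 4.73
v -3.288 3.579 2.969
v -3.476 4.145 3.771
v -0.744 3.855 3.369
v -0.932 4.421 4.171
v -2.111 4.762 2.41
v -2.299 5.328 3.213
f 2 1 4
f 2 4 3
f 4 1 5
f 4 5 3
f 5 1 6
f 5 6 3
f 6 1 7
f 6 7 3
f 7 1 8
f 7 8 3
f 8 1 9
f 8 9 3
f 9 1 10
f 9 10 3
f 10 1 11
f 10 11 3
f 11 1 12
f 11 12 3
f 12 1 13
f 12 13 3
f 13 1 14
f 13 14 3
f 14 1 15
f 14 15 3
f 15 1 16
f 15 16 3
f 16 1 17
f 16 17 3
f 17 1 2
f 17 2 3
f 19 21 18
f 22 19 18
f 18 21 20
f 20 22 18
f 19 25 21
f 23 19 22
f 23 25 19
f 21 25 20
f 24 22 20
f 20 25 24
f 24 23 22
f 25 23 24
f 27 26 29
f 27 29 28
f 29 26 30
f 29 30 28
f 30 26 31
f 30 31 28
f 31 26 32
f 31 32 28
f 32 26 33
f 32 33 28
f 33 26 34
f 33 34 28
f 34 26 35
f 34 35 28
f 35 26 36
f 35 36 28
f 36 26 37
f 36 37 28
f 37 26 38
f 37 38 28
f 38 26 39
f 38 39 28
f 39 26 40
f 39 40 28
f 40 26 41
f 40 41 28
f 41 26 42
f 41 42 28
f 42 26 27
f 42 27 28
f 44 46 43
f 47 44 43
f 43 46 45
f 45 47 43
f 44 50 46
f 48 44 47
f 48 50 44
f 46 50 45
f 49 47 45
f 45 50 49
f 49 48 47
f 50 48 49
f 52 54 51
f 55 52 51
f 51 54 53
f 53 55 51
f 52 58 54
f 56 52 55
f 56 58 52
f 54 58 53
f 57 55 53
f 53 58 57
f 57 56 55
f 58 56 57



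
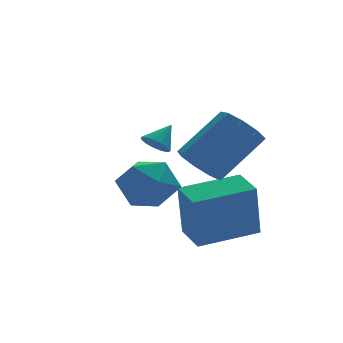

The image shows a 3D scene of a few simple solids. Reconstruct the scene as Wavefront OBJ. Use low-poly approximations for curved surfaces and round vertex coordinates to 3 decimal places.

v 0.599 -2.24 -0.351
v 1.108 -1.802 -0.995
v 2.709 -1.543 0.447
v 2.201 -1.98 1.091
v 0.753 -1.382 -0.676
v 2.354 -1.123 0.766
v 0.326 -1.363 -0.205
v 1.927 -1.103 1.237
v 0.027 -1.754 0.198
v 1.628 -1.495 1.639
v -0.004 -2.373 0.344
v 1.597 -2.113 1.785
v 0.247 -2.929 0.165
v 1.848 -2.669 1.606
v 0.663 -3.163 -0.255
v 2.265 -2.903 1.186
v 1.05 -2.965 -0.72
v 2.651 -2.705 0.721
v 1.225 -2.427 -1.012
v 2.827 -2.168 0.429
v -1.599 -1.868 -1.885
v -1.059 -1.019 -1.406
v -1.061 -2.961 -0.554
v -0.521 -2.112 -0.075
v -1.635 -2.121 -0.099
v -1.968 -1.445 -0.921
v -0.152 -2.535 -1.039
v -0.485 -1.859 -1.861
v -0.165 -1.431 -0.883
v -1.081 -1.175 -0.302
v -1.039 -2.805 -1.658
v -1.955 -2.549 -1.077
v 0.311 -2.778 -3.65
v 0.037 -3.043 -1.575
v 0.301 -1.498 -3.488
v 0.028 -1.763 -1.413
v 2.472 -2.797 -3.367
v 2.199 -3.062 -1.292
v 2.463 -1.517 -3.205
v 2.189 -1.782 -1.13
v 0.478 1.313 -0.596
v 0.902 1.243 -0.985
v 1.182 1.627 0.116
v 0.798 1.55 -1.017
v 0.591 1.783 -0.916
v 0.349 1.866 -0.713
v 0.148 1.774 -0.473
v 0.051 1.535 -0.272
v 0.09 1.226 -0.174
v 0.252 0.944 -0.21
v 0.485 0.779 -0.368
v 0.717 0.784 -0.599
v 0.872 0.957 -0.829
f 2 1 5
f 2 5 3
f 3 5 6
f 3 6 4
f 5 1 7
f 5 7 6
f 6 7 8
f 6 8 4
f 7 1 9
f 7 9 8
f 8 9 10
f 8 10 4
f 9 1 11
f 9 11 10
f 10 11 12
f 10 12 4
f 11 1 13
f 11 13 12
f 12 13 14
f 12 14 4
f 13 1 15
f 13 15 14
f 14 15 16
f 14 16 4
f 15 1 17
f 15 17 16
f 16 17 18
f 16 18 4
f 17 1 19
f 17 19 18
f 18 19 20
f 18 20 4
f 19 1 2
f 19 2 20
f 20 2 3
f 20 3 4
f 21 32 26
f 21 26 22
f 21 22 28
f 21 28 31
f 21 31 32
f 22 26 30
f 26 32 25
f 32 31 23
f 31 28 27
f 28 22 29
f 24 30 25
f 24 25 23
f 24 23 27
f 24 27 29
f 24 29 30
f 25 30 26
f 23 25 32
f 27 23 31
f 29 27 28
f 30 29 22
f 34 36 33
f 37 34 33
f 33 36 35
f 35 37 33
f 34 40 36
f 38 34 37
f 38 40 34
f 36 40 35
f 39 37 35
f 35 40 39
f 39 38 37
f 40 38 39
f 42 41 44
f 42 44 43
f 44 41 45
f 44 45 43
f 45 41 46
f 45 46 43
f 46 41 47
f 46 47 43
f 47 41 48
f 47 48 43
f 48 41 49
f 48 49 43
f 49 41 50
f 49 50 43
f 50 41 51
f 50 51 43
f 51 41 52
f 51 52 43
f 52 41 53
f 52 53 43
f 53 41 42
f 53 42 43



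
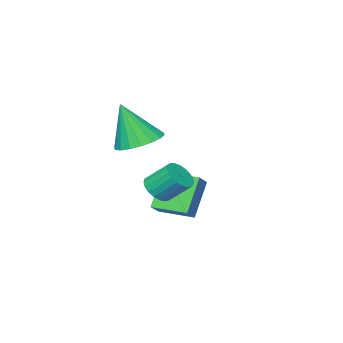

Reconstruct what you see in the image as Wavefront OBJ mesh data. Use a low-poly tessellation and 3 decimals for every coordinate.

v -0.302 0.076 -0.562
v 0.359 0.324 -0.487
v -0.057 1.172 0.377
v -0.718 0.924 0.302
v 0.254 0.494 -0.704
v -0.162 1.342 0.16
v 0.053 0.592 -0.897
v -0.363 1.44 -0.033
v -0.209 0.6 -1.032
v -0.626 1.448 -0.168
v -0.488 0.518 -1.085
v -0.904 1.366 -0.222
v -0.734 0.359 -1.049
v -1.151 1.207 -0.185
v -0.906 0.152 -0.927
v -1.322 1 -0.064
v -0.973 -0.069 -0.743
v -1.389 0.779 0.121
v -0.924 -0.264 -0.527
v -1.34 0.584 0.336
v -0.767 -0.401 -0.318
v -1.184 0.447 0.546
v -0.53 -0.455 -0.15
v -0.947 0.393 0.713
v -0.254 -0.418 -0.054
v -0.67 0.43 0.81
v 0.014 -0.295 -0.045
v -0.402 0.553 0.818
v 0.228 -0.108 -0.126
v -0.188 0.74 0.737
v 0.35 0.111 -0.282
v -0.066 0.959 0.581
v -1.097 -1.876 1.276
v -0.065 -1.793 1.049
v -0.623 -2.464 3.224
v -0.174 -1.361 1.206
v -0.465 -1.032 1.376
v -0.882 -0.869 1.527
v -1.341 -0.907 1.627
v -1.752 -1.136 1.658
v -2.034 -1.512 1.613
v -2.13 -1.96 1.502
v -2.021 -2.392 1.345
v -1.729 -2.721 1.175
v -1.313 -2.884 1.025
v -0.853 -2.846 0.924
v -0.442 -2.617 0.893
v -0.161 -2.241 0.938
v -3.839 -3.09 -1.621
v -3.061 -2.688 -1.06
v -4.506 -1.661 -1.719
v -3.728 -1.259 -1.158
v -2.852 -2.741 -3.242
v -2.074 -2.339 -2.681
v -3.519 -1.312 -3.34
v -2.741 -0.91 -2.779
f 2 1 5
f 2 5 3
f 3 5 6
f 3 6 4
f 5 1 7
f 5 7 6
f 6 7 8
f 6 8 4
f 7 1 9
f 7 9 8
f 8 9 10
f 8 10 4
f 9 1 11
f 9 11 10
f 10 11 12
f 10 12 4
f 11 1 13
f 11 13 12
f 12 13 14
f 12 14 4
f 13 1 15
f 13 15 14
f 14 15 16
f 14 16 4
f 15 1 17
f 15 17 16
f 16 17 18
f 16 18 4
f 17 1 19
f 17 19 18
f 18 19 20
f 18 20 4
f 19 1 21
f 19 21 20
f 20 21 22
f 20 22 4
f 21 1 23
f 21 23 22
f 22 23 24
f 22 24 4
f 23 1 25
f 23 25 24
f 24 25 26
f 24 26 4
f 25 1 27
f 25 27 26
f 26 27 28
f 26 28 4
f 27 1 29
f 27 29 28
f 28 29 30
f 28 30 4
f 29 1 31
f 29 31 30
f 30 31 32
f 30 32 4
f 31 1 2
f 31 2 32
f 32 2 3
f 32 3 4
f 34 33 36
f 34 36 35
f 36 33 37
f 36 37 35
f 37 33 38
f 37 38 35
f 38 33 39
f 38 39 35
f 39 33 40
f 39 40 35
f 40 33 41
f 40 41 35
f 41 33 42
f 41 42 35
f 42 33 43
f 42 43 35
f 43 33 44
f 43 44 35
f 44 33 45
f 44 45 35
f 45 33 46
f 45 46 35
f 46 33 47
f 46 47 35
f 47 33 48
f 47 48 35
f 48 33 34
f 48 34 35
f 50 52 49
f 53 50 49
f 49 52 51
f 51 53 49
f 50 56 52
f 54 50 53
f 54 56 50
f 52 56 51
f 55 53 51
f 51 56 55
f 55 54 53
f 56 54 55



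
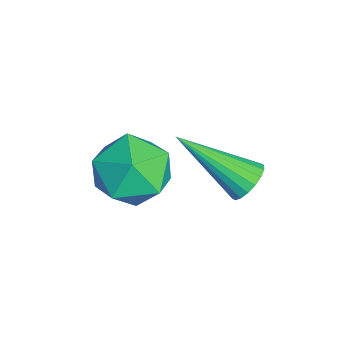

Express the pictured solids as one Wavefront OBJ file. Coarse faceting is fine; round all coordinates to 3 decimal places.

v 0.64 2.992 2.591
v 0.891 3.247 3.035
v 0.1 1.408 3.809
v 0.654 3.336 3.046
v 0.414 3.357 2.967
v 0.219 3.306 2.813
v 0.106 3.193 2.616
v 0.1 3.04 2.414
v 0.2 2.877 2.247
v 0.388 2.738 2.148
v 0.625 2.649 2.137
v 0.865 2.628 2.216
v 1.06 2.679 2.369
v 1.173 2.792 2.567
v 1.179 2.945 2.769
v 1.079 3.108 2.936
v -1.142 1.317 1.882
v -0.506 0.453 2.142
v -1.734 0.447 0.438
v -1.098 -0.417 0.698
v -1.97 -0.165 1.326
v -1.604 0.372 2.218
v -0.636 0.528 0.362
v -0.27 1.065 1.254
v -0.193 -0.035 1.202
v -1.017 -0.463 1.798
v -1.223 1.363 0.782
v -2.047 0.935 1.378
f 2 1 4
f 2 4 3
f 4 1 5
f 4 5 3
f 5 1 6
f 5 6 3
f 6 1 7
f 6 7 3
f 7 1 8
f 7 8 3
f 8 1 9
f 8 9 3
f 9 1 10
f 9 10 3
f 10 1 11
f 10 11 3
f 11 1 12
f 11 12 3
f 12 1 13
f 12 13 3
f 13 1 14
f 13 14 3
f 14 1 15
f 14 15 3
f 15 1 16
f 15 16 3
f 16 1 2
f 16 2 3
f 17 28 22
f 17 22 18
f 17 18 24
f 17 24 27
f 17 27 28
f 18 22 26
f 22 28 21
f 28 27 19
f 27 24 23
f 24 18 25
f 20 26 21
f 20 21 19
f 20 19 23
f 20 23 25
f 20 25 26
f 21 26 22
f 19 21 28
f 23 19 27
f 25 23 24
f 26 25 18



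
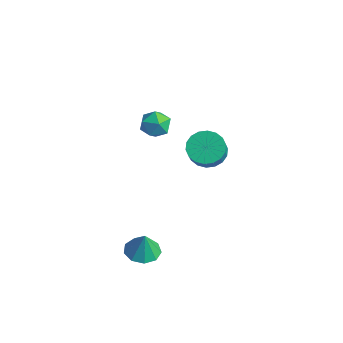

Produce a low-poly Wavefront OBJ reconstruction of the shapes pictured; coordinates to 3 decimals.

v 1.826 -1.087 3.984
v 2.499 -1.119 4.098
v 1.861 -2.081 3.502
v 2.534 -2.113 3.616
v 2.096 -2.148 4.14
v 2.074 -1.533 4.438
v 2.286 -1.667 3.162
v 2.264 -1.052 3.46
v 2.783 -1.477 3.591
v 2.666 -1.774 4.195
v 1.694 -1.426 3.405
v 1.577 -1.723 4.009
v 3.708 -3.321 -1.86
v 4.413 -3.186 -1.994
v 3.912 -3.339 -0.8
v 4.164 -2.757 -1.939
v 3.702 -2.591 -1.847
v 3.243 -2.767 -1.761
v 3.001 -3.202 -1.722
v 3.09 -3.693 -1.747
v 3.468 -4.01 -1.826
v 3.958 -4.004 -1.92
v 4.331 -3.679 -1.986
v 1.562 1.371 0.286
v 1.998 2.03 0.409
v 2.473 1.569 1.198
v 2.038 0.909 1.074
v 1.712 2.085 0.614
v 2.187 1.623 1.402
v 1.396 1.998 0.753
v 1.871 1.537 1.542
v 1.113 1.787 0.8
v 1.588 1.326 1.589
v 0.919 1.494 0.745
v 1.394 1.032 1.534
v 0.853 1.176 0.599
v 1.328 0.714 1.388
v 0.927 0.897 0.391
v 1.402 0.435 1.18
v 1.127 0.711 0.162
v 1.602 0.25 0.951
v 1.413 0.657 -0.042
v 1.888 0.195 0.746
v 1.729 0.743 -0.182
v 2.204 0.282 0.607
v 2.012 0.954 -0.229
v 2.487 0.493 0.56
v 2.206 1.248 -0.174
v 2.681 0.786 0.615
v 2.272 1.566 -0.028
v 2.747 1.104 0.761
v 2.198 1.845 0.18
v 2.673 1.383 0.969
f 1 12 6
f 1 6 2
f 1 2 8
f 1 8 11
f 1 11 12
f 2 6 10
f 6 12 5
f 12 11 3
f 11 8 7
f 8 2 9
f 4 10 5
f 4 5 3
f 4 3 7
f 4 7 9
f 4 9 10
f 5 10 6
f 3 5 12
f 7 3 11
f 9 7 8
f 10 9 2
f 14 13 16
f 14 16 15
f 16 13 17
f 16 17 15
f 17 13 18
f 17 18 15
f 18 13 19
f 18 19 15
f 19 13 20
f 19 20 15
f 20 13 21
f 20 21 15
f 21 13 22
f 21 22 15
f 22 13 23
f 22 23 15
f 23 13 14
f 23 14 15
f 25 24 28
f 25 28 26
f 26 28 29
f 26 29 27
f 28 24 30
f 28 30 29
f 29 30 31
f 29 31 27
f 30 24 32
f 30 32 31
f 31 32 33
f 31 33 27
f 32 24 34
f 32 34 33
f 33 34 35
f 33 35 27
f 34 24 36
f 34 36 35
f 35 36 37
f 35 37 27
f 36 24 38
f 36 38 37
f 37 38 39
f 37 39 27
f 38 24 40
f 38 40 39
f 39 40 41
f 39 41 27
f 40 24 42
f 40 42 41
f 41 42 43
f 41 43 27
f 42 24 44
f 42 44 43
f 43 44 45
f 43 45 27
f 44 24 46
f 44 46 45
f 45 46 47
f 45 47 27
f 46 24 48
f 46 48 47
f 47 48 49
f 47 49 27
f 48 24 50
f 48 50 49
f 49 50 51
f 49 51 27
f 50 24 52
f 50 52 51
f 51 52 53
f 51 53 27
f 52 24 25
f 52 25 53
f 53 25 26
f 53 26 27



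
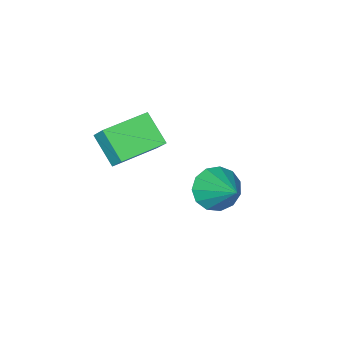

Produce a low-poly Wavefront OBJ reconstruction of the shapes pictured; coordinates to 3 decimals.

v -0.103 -2.677 -1.959
v -0.23 -3.771 -1.047
v -0.027 -2.101 -1.258
v -0.153 -3.195 -0.346
v 1.753 -2.905 -1.974
v 1.627 -3.999 -1.062
v 1.83 -2.329 -1.273
v 1.703 -3.423 -0.361
v -0.152 0.254 -2.256
v 0.712 0.144 -2.48
v 0.312 1.686 -1.164
v 0.516 0.466 -2.819
v 0.108 0.721 -2.98
v -0.383 0.827 -2.91
v -0.801 0.751 -2.633
v -1.013 0.517 -2.236
v -0.951 0.2 -1.845
v -0.637 -0.1 -1.585
v -0.168 -0.288 -1.537
v 0.306 -0.304 -1.718
v 0.634 -0.143 -2.07
f 2 4 1
f 5 2 1
f 1 4 3
f 3 5 1
f 2 8 4
f 6 2 5
f 6 8 2
f 4 8 3
f 7 5 3
f 3 8 7
f 7 6 5
f 8 6 7
f 10 9 12
f 10 12 11
f 12 9 13
f 12 13 11
f 13 9 14
f 13 14 11
f 14 9 15
f 14 15 11
f 15 9 16
f 15 16 11
f 16 9 17
f 16 17 11
f 17 9 18
f 17 18 11
f 18 9 19
f 18 19 11
f 19 9 20
f 19 20 11
f 20 9 21
f 20 21 11
f 21 9 10
f 21 10 11



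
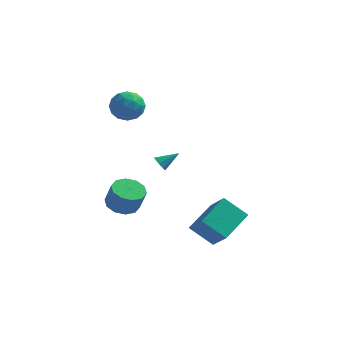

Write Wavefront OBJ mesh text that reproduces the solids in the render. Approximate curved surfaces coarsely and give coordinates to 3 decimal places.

v -2.761 2.974 3.335
v -1.811 2.63 3.046
v -3.329 1.37 3.374
v -2.379 1.026 3.085
v -2.519 1.444 4.04
v -2.168 2.435 4.016
v -2.972 1.565 2.404
v -2.621 2.556 2.38
v -1.941 1.759 2.471
v -1.661 1.685 3.482
v -3.479 2.315 2.938
v -3.199 2.241 3.949
v -2.236 2.942 3.187
v -2.904 1.058 3.233
v -2.986 1.303 3.794
v -2.428 1.101 3.625
v -2.446 2.828 3.757
v -1.887 2.626 3.587
v -2.304 1.929 4.171
v -3.253 1.374 2.833
v -2.694 1.172 2.663
v -2.712 2.899 2.795
v -2.154 2.697 2.626
v -2.836 2.071 2.249
v -1.754 2.228 2.679
v -2.088 1.286 2.702
v -2.436 1.603 2.302
v -2.23 2.185 2.288
v -1.589 2.185 3.274
v -1.923 1.242 3.297
v -2.006 1.488 3.858
v -1.799 2.07 3.843
v -1.666 1.673 2.936
v -3.217 2.758 3.123
v -3.551 1.815 3.146
v -3.341 1.93 2.577
v -3.134 2.512 2.562
v -3.052 2.714 3.718
v -3.386 1.772 3.741
v -2.91 1.815 4.132
v -2.704 2.397 4.118
v -3.474 2.327 3.484
v 3.654 -2.845 -3.893
v 2.354 -2.86 -2.845
v 4.331 -1.079 -3.026
v 3.031 -1.094 -1.978
v 4.609 -3.786 -2.722
v 3.309 -3.801 -1.674
v 5.286 -2.02 -1.855
v 3.986 -2.035 -0.807
v -0.975 2.703 -1.353
v -0.618 2.568 -1.721
v -0.045 3.297 -0.667
v -0.791 2.926 -1.797
v -1.072 3.154 -1.613
v -1.296 3.117 -1.277
v -1.332 2.837 -0.986
v -1.159 2.479 -0.909
v -0.878 2.251 -1.093
v -0.654 2.288 -1.429
v -2.105 -0.379 -3.04
v -1.268 -0.712 -3.426
v -0.778 -1.013 -2.106
v -1.615 -0.681 -1.72
v -1.201 -0.12 -3.316
v -0.711 -0.421 -1.996
v -1.479 0.373 -3.1
v -0.99 0.072 -1.78
v -1.997 0.578 -2.862
v -1.507 0.277 -1.541
v -2.555 0.418 -2.691
v -2.066 0.117 -1.371
v -2.942 -0.047 -2.654
v -2.452 -0.348 -1.334
v -3.009 -0.639 -2.764
v -2.519 -0.94 -1.444
v -2.73 -1.132 -2.98
v -2.241 -1.433 -1.66
v -2.213 -1.337 -3.219
v -1.723 -1.638 -1.898
v -1.654 -1.177 -3.389
v -1.165 -1.478 -2.069
f 1 38 17
f 38 12 41
f 17 41 6
f 38 41 17
f 1 17 13
f 17 6 18
f 13 18 2
f 17 18 13
f 1 13 22
f 13 2 23
f 22 23 8
f 13 23 22
f 1 22 34
f 22 8 37
f 34 37 11
f 22 37 34
f 1 34 38
f 34 11 42
f 38 42 12
f 34 42 38
f 2 18 29
f 18 6 32
f 29 32 10
f 18 32 29
f 6 41 19
f 41 12 40
f 19 40 5
f 41 40 19
f 12 42 39
f 42 11 35
f 39 35 3
f 42 35 39
f 11 37 36
f 37 8 24
f 36 24 7
f 37 24 36
f 8 23 28
f 23 2 25
f 28 25 9
f 23 25 28
f 4 30 16
f 30 10 31
f 16 31 5
f 30 31 16
f 4 16 14
f 16 5 15
f 14 15 3
f 16 15 14
f 4 14 21
f 14 3 20
f 21 20 7
f 14 20 21
f 4 21 26
f 21 7 27
f 26 27 9
f 21 27 26
f 4 26 30
f 26 9 33
f 30 33 10
f 26 33 30
f 5 31 19
f 31 10 32
f 19 32 6
f 31 32 19
f 3 15 39
f 15 5 40
f 39 40 12
f 15 40 39
f 7 20 36
f 20 3 35
f 36 35 11
f 20 35 36
f 9 27 28
f 27 7 24
f 28 24 8
f 27 24 28
f 10 33 29
f 33 9 25
f 29 25 2
f 33 25 29
f 44 46 43
f 47 44 43
f 43 46 45
f 45 47 43
f 44 50 46
f 48 44 47
f 48 50 44
f 46 50 45
f 49 47 45
f 45 50 49
f 49 48 47
f 50 48 49
f 52 51 54
f 52 54 53
f 54 51 55
f 54 55 53
f 55 51 56
f 55 56 53
f 56 51 57
f 56 57 53
f 57 51 58
f 57 58 53
f 58 51 59
f 58 59 53
f 59 51 60
f 59 60 53
f 60 51 52
f 60 52 53
f 62 61 65
f 62 65 63
f 63 65 66
f 63 66 64
f 65 61 67
f 65 67 66
f 66 67 68
f 66 68 64
f 67 61 69
f 67 69 68
f 68 69 70
f 68 70 64
f 69 61 71
f 69 71 70
f 70 71 72
f 70 72 64
f 71 61 73
f 71 73 72
f 72 73 74
f 72 74 64
f 73 61 75
f 73 75 74
f 74 75 76
f 74 76 64
f 75 61 77
f 75 77 76
f 76 77 78
f 76 78 64
f 77 61 79
f 77 79 78
f 78 79 80
f 78 80 64
f 79 61 81
f 79 81 80
f 80 81 82
f 80 82 64
f 81 61 62
f 81 62 82
f 82 62 63
f 82 63 64



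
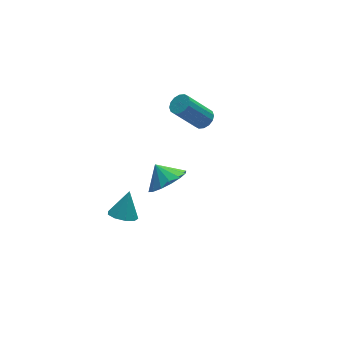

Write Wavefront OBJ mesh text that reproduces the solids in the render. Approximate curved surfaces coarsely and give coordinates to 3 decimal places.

v 4.441 3.75 -0.174
v 4.878 4.126 0.125
v 3.596 4.286 1.794
v 3.159 3.91 1.494
v 4.682 4.34 -0.046
v 3.4 4.5 1.623
v 4.421 4.395 -0.251
v 3.14 4.555 1.417
v 4.166 4.278 -0.436
v 2.884 4.438 1.233
v 3.984 4.019 -0.551
v 2.703 4.179 1.118
v 3.925 3.688 -0.565
v 2.643 3.848 1.104
v 4.004 3.374 -0.474
v 2.722 3.534 1.195
v 4.2 3.16 -0.303
v 2.918 3.32 1.366
v 4.46 3.105 -0.097
v 3.179 3.265 1.571
v 4.716 3.222 0.087
v 3.434 3.382 1.756
v 4.897 3.481 0.202
v 3.616 3.641 1.871
v 4.957 3.812 0.216
v 3.675 3.972 1.885
v -1.278 0.777 -3.181
v -0.586 0.894 -3.565
v -0.662 1.343 -1.899
v -0.902 1.339 -3.609
v -1.394 1.521 -3.453
v -1.832 1.355 -3.169
v -2.01 0.919 -2.891
v -1.846 0.417 -2.748
v -1.417 0.083 -2.808
v -0.922 0.075 -3.042
v -0.594 0.395 -3.341
v -0.402 -2.98 3.378
v -0.004 -3.598 4.141
v -0.718 -2.24 4.142
v 0.41 -3.27 3.994
v 0.607 -2.863 3.683
v 0.533 -2.488 3.289
v 0.209 -2.245 2.919
v -0.279 -2.198 2.672
v -0.8 -2.361 2.614
v -1.214 -2.69 2.761
v -1.41 -3.097 3.073
v -1.336 -3.472 3.467
v -1.012 -3.715 3.836
v -0.524 -3.761 4.083
f 2 1 5
f 2 5 3
f 3 5 6
f 3 6 4
f 5 1 7
f 5 7 6
f 6 7 8
f 6 8 4
f 7 1 9
f 7 9 8
f 8 9 10
f 8 10 4
f 9 1 11
f 9 11 10
f 10 11 12
f 10 12 4
f 11 1 13
f 11 13 12
f 12 13 14
f 12 14 4
f 13 1 15
f 13 15 14
f 14 15 16
f 14 16 4
f 15 1 17
f 15 17 16
f 16 17 18
f 16 18 4
f 17 1 19
f 17 19 18
f 18 19 20
f 18 20 4
f 19 1 21
f 19 21 20
f 20 21 22
f 20 22 4
f 21 1 23
f 21 23 22
f 22 23 24
f 22 24 4
f 23 1 25
f 23 25 24
f 24 25 26
f 24 26 4
f 25 1 2
f 25 2 26
f 26 2 3
f 26 3 4
f 28 27 30
f 28 30 29
f 30 27 31
f 30 31 29
f 31 27 32
f 31 32 29
f 32 27 33
f 32 33 29
f 33 27 34
f 33 34 29
f 34 27 35
f 34 35 29
f 35 27 36
f 35 36 29
f 36 27 37
f 36 37 29
f 37 27 28
f 37 28 29
f 39 38 41
f 39 41 40
f 41 38 42
f 41 42 40
f 42 38 43
f 42 43 40
f 43 38 44
f 43 44 40
f 44 38 45
f 44 45 40
f 45 38 46
f 45 46 40
f 46 38 47
f 46 47 40
f 47 38 48
f 47 48 40
f 48 38 49
f 48 49 40
f 49 38 50
f 49 50 40
f 50 38 51
f 50 51 40
f 51 38 39
f 51 39 40



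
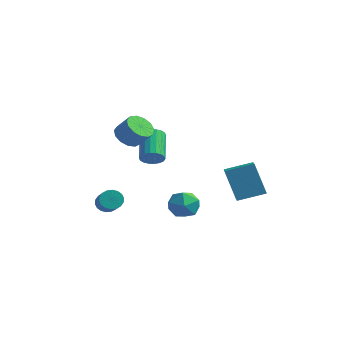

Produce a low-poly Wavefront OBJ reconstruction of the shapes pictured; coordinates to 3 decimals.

v 2.92 0.384 -1.42
v 2.109 0.341 0.527
v 3.997 1.527 -0.947
v 3.186 1.484 1.001
v 3.634 -0.404 -1.141
v 2.823 -0.447 0.807
v 4.711 0.739 -0.667
v 3.9 0.696 1.28
v 0.517 -0.401 -1.409
v 1.426 -0.862 -1.562
v -0.206 -1.478 -2.458
v 0.703 -1.939 -2.611
v 0.233 -2.019 -1.698
v 0.679 -1.353 -1.05
v 0.541 -0.987 -2.97
v 0.987 -0.321 -2.322
v 1.441 -1.224 -2.527
v 1.25 -1.861 -1.74
v -0.03 -0.479 -2.28
v -0.221 -1.116 -1.493
v -2.535 -0.167 0.347
v -1.923 0.147 0.558
v -2.972 1.381 1.765
v -3.585 1.067 1.553
v -2.009 0.322 0.304
v -3.058 1.557 1.51
v -2.199 0.401 0.058
v -3.249 1.635 1.265
v -2.456 0.366 -0.13
v -3.506 1.601 1.076
v -2.728 0.227 -0.224
v -3.778 1.461 0.982
v -2.963 0.009 -0.205
v -4.012 1.243 1.001
v -3.112 -0.244 -0.077
v -4.162 0.99 1.13
v -3.148 -0.481 0.135
v -4.197 0.753 1.342
v -3.062 -0.657 0.39
v -4.111 0.578 1.596
v -2.871 -0.735 0.635
v -3.921 0.499 1.842
v -2.614 -0.701 0.824
v -3.664 0.534 2.03
v -2.342 -0.561 0.918
v -3.392 0.673 2.124
v -2.108 -0.343 0.899
v -3.157 0.891 2.105
v -1.958 -0.09 0.77
v -3.008 1.144 1.977
v -3.321 -2.961 -2.365
v -2.847 -2.543 -2.588
v -1.665 -3.441 -1.758
v -2.139 -3.859 -1.535
v -2.932 -2.417 -2.331
v -1.75 -3.314 -1.501
v -3.093 -2.399 -2.081
v -1.911 -3.296 -1.251
v -3.3 -2.492 -1.887
v -2.118 -3.389 -1.058
v -3.511 -2.678 -1.788
v -2.329 -3.575 -0.959
v -3.684 -2.92 -1.803
v -2.502 -3.817 -0.974
v -3.785 -3.171 -1.929
v -2.603 -4.068 -1.1
v -3.795 -3.379 -2.142
v -2.613 -4.277 -1.312
v -3.71 -3.506 -2.399
v -2.528 -4.403 -1.569
v -3.549 -3.524 -2.649
v -2.367 -4.421 -1.819
v -3.342 -3.431 -2.842
v -2.16 -4.328 -2.013
v -3.131 -3.245 -2.941
v -1.949 -4.142 -2.112
v -2.958 -3.003 -2.926
v -1.776 -3.9 -2.097
v -2.857 -2.752 -2.8
v -1.675 -3.649 -1.971
v -1.71 -3.031 3
v -1.166 -2.652 2.437
v -0.327 -2.549 3.317
v -0.87 -2.929 3.88
v -1.426 -2.291 2.643
v -0.587 -2.188 3.523
v -1.776 -2.165 2.962
v -0.937 -2.062 3.842
v -2.105 -2.314 3.294
v -1.266 -2.211 4.173
v -2.308 -2.691 3.532
v -1.469 -2.588 4.411
v -2.322 -3.176 3.601
v -1.482 -3.074 4.481
v -2.141 -3.615 3.48
v -1.301 -3.513 4.359
v -1.823 -3.869 3.206
v -0.983 -3.766 4.086
v -1.469 -3.857 2.867
v -0.63 -3.754 3.747
v -1.192 -3.582 2.57
v -0.352 -3.48 3.45
v -1.079 -3.133 2.41
v -0.239 -3.03 3.289
f 2 4 1
f 5 2 1
f 1 4 3
f 3 5 1
f 2 8 4
f 6 2 5
f 6 8 2
f 4 8 3
f 7 5 3
f 3 8 7
f 7 6 5
f 8 6 7
f 9 20 14
f 9 14 10
f 9 10 16
f 9 16 19
f 9 19 20
f 10 14 18
f 14 20 13
f 20 19 11
f 19 16 15
f 16 10 17
f 12 18 13
f 12 13 11
f 12 11 15
f 12 15 17
f 12 17 18
f 13 18 14
f 11 13 20
f 15 11 19
f 17 15 16
f 18 17 10
f 22 21 25
f 22 25 23
f 23 25 26
f 23 26 24
f 25 21 27
f 25 27 26
f 26 27 28
f 26 28 24
f 27 21 29
f 27 29 28
f 28 29 30
f 28 30 24
f 29 21 31
f 29 31 30
f 30 31 32
f 30 32 24
f 31 21 33
f 31 33 32
f 32 33 34
f 32 34 24
f 33 21 35
f 33 35 34
f 34 35 36
f 34 36 24
f 35 21 37
f 35 37 36
f 36 37 38
f 36 38 24
f 37 21 39
f 37 39 38
f 38 39 40
f 38 40 24
f 39 21 41
f 39 41 40
f 40 41 42
f 40 42 24
f 41 21 43
f 41 43 42
f 42 43 44
f 42 44 24
f 43 21 45
f 43 45 44
f 44 45 46
f 44 46 24
f 45 21 47
f 45 47 46
f 46 47 48
f 46 48 24
f 47 21 49
f 47 49 48
f 48 49 50
f 48 50 24
f 49 21 22
f 49 22 50
f 50 22 23
f 50 23 24
f 52 51 55
f 52 55 53
f 53 55 56
f 53 56 54
f 55 51 57
f 55 57 56
f 56 57 58
f 56 58 54
f 57 51 59
f 57 59 58
f 58 59 60
f 58 60 54
f 59 51 61
f 59 61 60
f 60 61 62
f 60 62 54
f 61 51 63
f 61 63 62
f 62 63 64
f 62 64 54
f 63 51 65
f 63 65 64
f 64 65 66
f 64 66 54
f 65 51 67
f 65 67 66
f 66 67 68
f 66 68 54
f 67 51 69
f 67 69 68
f 68 69 70
f 68 70 54
f 69 51 71
f 69 71 70
f 70 71 72
f 70 72 54
f 71 51 73
f 71 73 72
f 72 73 74
f 72 74 54
f 73 51 75
f 73 75 74
f 74 75 76
f 74 76 54
f 75 51 77
f 75 77 76
f 76 77 78
f 76 78 54
f 77 51 79
f 77 79 78
f 78 79 80
f 78 80 54
f 79 51 52
f 79 52 80
f 80 52 53
f 80 53 54
f 82 81 85
f 82 85 83
f 83 85 86
f 83 86 84
f 85 81 87
f 85 87 86
f 86 87 88
f 86 88 84
f 87 81 89
f 87 89 88
f 88 89 90
f 88 90 84
f 89 81 91
f 89 91 90
f 90 91 92
f 90 92 84
f 91 81 93
f 91 93 92
f 92 93 94
f 92 94 84
f 93 81 95
f 93 95 94
f 94 95 96
f 94 96 84
f 95 81 97
f 95 97 96
f 96 97 98
f 96 98 84
f 97 81 99
f 97 99 98
f 98 99 100
f 98 100 84
f 99 81 101
f 99 101 100
f 100 101 102
f 100 102 84
f 101 81 103
f 101 103 102
f 102 103 104
f 102 104 84
f 103 81 82
f 103 82 104
f 104 82 83
f 104 83 84



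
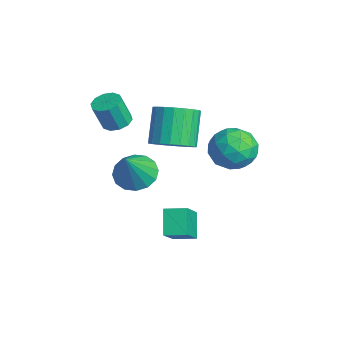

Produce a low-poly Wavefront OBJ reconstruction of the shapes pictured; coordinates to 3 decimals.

v 1.083 1.393 2.637
v 2.068 1.621 2.013
v 1.512 -0.481 2.627
v 2.497 -0.253 2.003
v 2.416 0.099 3.135
v 2.151 1.258 3.141
v 1.429 -0.118 1.499
v 1.164 1.041 1.505
v 2.282 0.688 1.31
v 2.892 0.822 2.321
v 0.688 0.318 2.319
v 1.298 0.452 3.33
v 1.538 1.672 2.326
v 2.042 -0.532 2.314
v 1.994 -0.325 2.98
v 2.573 -0.19 2.613
v 1.587 1.458 2.989
v 2.165 1.592 2.622
v 2.37 0.698 3.282
v 1.415 -0.452 2.018
v 1.993 -0.318 1.651
v 1.007 1.33 2.027
v 1.586 1.465 1.66
v 1.21 0.442 1.358
v 2.243 1.257 1.546
v 2.495 0.156 1.54
v 1.867 0.235 1.244
v 1.712 0.916 1.247
v 2.601 1.336 2.14
v 2.853 0.234 2.134
v 2.805 0.441 2.799
v 2.649 1.122 2.803
v 2.727 0.787 1.726
v 0.727 0.906 2.506
v 0.979 -0.196 2.5
v 0.931 0.018 1.837
v 0.775 0.699 1.841
v 1.085 0.984 3.1
v 1.337 -0.117 3.094
v 1.868 0.224 3.393
v 1.713 0.905 3.396
v 0.853 0.353 2.914
v -2.332 -3.394 2.34
v -1.815 -3.874 2.151
v -1.772 -4.386 3.571
v -2.288 -3.906 3.76
v -1.611 -3.494 2.282
v -1.567 -4.006 3.702
v -1.682 -3.075 2.435
v -1.638 -3.588 3.855
v -2.001 -2.779 2.552
v -1.958 -3.291 3.972
v -2.446 -2.717 2.588
v -2.403 -3.229 4.008
v -2.848 -2.914 2.529
v -2.805 -3.426 3.949
v -3.053 -3.294 2.398
v -3.009 -3.806 3.818
v -2.982 -3.712 2.245
v -2.938 -4.225 3.665
v -2.662 -4.009 2.128
v -2.619 -4.521 3.548
v -2.217 -4.071 2.092
v -2.174 -4.583 3.512
v 0.085 -1.631 1.929
v 0.607 -2.358 2.533
v -0.443 -1.796 4.116
v -0.965 -1.069 3.511
v 0.868 -1.995 2.577
v -0.182 -1.433 4.16
v 0.993 -1.569 2.509
v -0.056 -1.007 4.092
v 0.962 -1.154 2.341
v -0.088 -0.592 3.923
v 0.778 -0.822 2.101
v -0.271 -0.259 3.684
v 0.475 -0.629 1.832
v -0.574 -0.067 3.414
v 0.105 -0.609 1.579
v -0.945 -0.047 3.161
v -0.27 -0.767 1.387
v -1.319 -0.205 2.969
v -0.583 -1.073 1.288
v -1.632 -0.511 2.871
v -0.78 -1.476 1.301
v -1.829 -0.914 2.883
v -0.828 -1.906 1.421
v -1.877 -1.344 3.004
v -0.718 -2.289 1.63
v -1.768 -1.726 3.212
v -0.47 -2.557 1.89
v -1.519 -1.995 3.473
v -0.125 -2.666 2.157
v -1.175 -2.103 3.739
v 0.255 -2.595 2.385
v -0.794 -2.033 3.967
v -1.769 -2.751 -0.882
v -0.914 -2.987 -1.48
v -0.751 -3.529 0.882
v -0.826 -2.469 -1.302
v -0.991 -2.028 -1.012
v -1.365 -1.78 -0.686
v -1.847 -1.792 -0.414
v -2.308 -2.061 -0.266
v -2.624 -2.515 -0.284
v -2.712 -3.032 -0.462
v -2.547 -3.474 -0.752
v -2.173 -3.722 -1.077
v -1.691 -3.71 -1.35
v -1.23 -3.441 -1.497
v 1.518 -2.079 -3.24
v 0.602 -1.768 -2.214
v 2.006 -1.139 -3.089
v 1.09 -0.828 -2.063
v 2.77 -2.952 -1.857
v 1.854 -2.641 -0.831
v 3.258 -2.012 -1.706
v 2.342 -1.701 -0.68
f 1 38 17
f 38 12 41
f 17 41 6
f 38 41 17
f 1 17 13
f 17 6 18
f 13 18 2
f 17 18 13
f 1 13 22
f 13 2 23
f 22 23 8
f 13 23 22
f 1 22 34
f 22 8 37
f 34 37 11
f 22 37 34
f 1 34 38
f 34 11 42
f 38 42 12
f 34 42 38
f 2 18 29
f 18 6 32
f 29 32 10
f 18 32 29
f 6 41 19
f 41 12 40
f 19 40 5
f 41 40 19
f 12 42 39
f 42 11 35
f 39 35 3
f 42 35 39
f 11 37 36
f 37 8 24
f 36 24 7
f 37 24 36
f 8 23 28
f 23 2 25
f 28 25 9
f 23 25 28
f 4 30 16
f 30 10 31
f 16 31 5
f 30 31 16
f 4 16 14
f 16 5 15
f 14 15 3
f 16 15 14
f 4 14 21
f 14 3 20
f 21 20 7
f 14 20 21
f 4 21 26
f 21 7 27
f 26 27 9
f 21 27 26
f 4 26 30
f 26 9 33
f 30 33 10
f 26 33 30
f 5 31 19
f 31 10 32
f 19 32 6
f 31 32 19
f 3 15 39
f 15 5 40
f 39 40 12
f 15 40 39
f 7 20 36
f 20 3 35
f 36 35 11
f 20 35 36
f 9 27 28
f 27 7 24
f 28 24 8
f 27 24 28
f 10 33 29
f 33 9 25
f 29 25 2
f 33 25 29
f 44 43 47
f 44 47 45
f 45 47 48
f 45 48 46
f 47 43 49
f 47 49 48
f 48 49 50
f 48 50 46
f 49 43 51
f 49 51 50
f 50 51 52
f 50 52 46
f 51 43 53
f 51 53 52
f 52 53 54
f 52 54 46
f 53 43 55
f 53 55 54
f 54 55 56
f 54 56 46
f 55 43 57
f 55 57 56
f 56 57 58
f 56 58 46
f 57 43 59
f 57 59 58
f 58 59 60
f 58 60 46
f 59 43 61
f 59 61 60
f 60 61 62
f 60 62 46
f 61 43 63
f 61 63 62
f 62 63 64
f 62 64 46
f 63 43 44
f 63 44 64
f 64 44 45
f 64 45 46
f 66 65 69
f 66 69 67
f 67 69 70
f 67 70 68
f 69 65 71
f 69 71 70
f 70 71 72
f 70 72 68
f 71 65 73
f 71 73 72
f 72 73 74
f 72 74 68
f 73 65 75
f 73 75 74
f 74 75 76
f 74 76 68
f 75 65 77
f 75 77 76
f 76 77 78
f 76 78 68
f 77 65 79
f 77 79 78
f 78 79 80
f 78 80 68
f 79 65 81
f 79 81 80
f 80 81 82
f 80 82 68
f 81 65 83
f 81 83 82
f 82 83 84
f 82 84 68
f 83 65 85
f 83 85 84
f 84 85 86
f 84 86 68
f 85 65 87
f 85 87 86
f 86 87 88
f 86 88 68
f 87 65 89
f 87 89 88
f 88 89 90
f 88 90 68
f 89 65 91
f 89 91 90
f 90 91 92
f 90 92 68
f 91 65 93
f 91 93 92
f 92 93 94
f 92 94 68
f 93 65 95
f 93 95 94
f 94 95 96
f 94 96 68
f 95 65 66
f 95 66 96
f 96 66 67
f 96 67 68
f 98 97 100
f 98 100 99
f 100 97 101
f 100 101 99
f 101 97 102
f 101 102 99
f 102 97 103
f 102 103 99
f 103 97 104
f 103 104 99
f 104 97 105
f 104 105 99
f 105 97 106
f 105 106 99
f 106 97 107
f 106 107 99
f 107 97 108
f 107 108 99
f 108 97 109
f 108 109 99
f 109 97 110
f 109 110 99
f 110 97 98
f 110 98 99
f 112 114 111
f 115 112 111
f 111 114 113
f 113 115 111
f 112 118 114
f 116 112 115
f 116 118 112
f 114 118 113
f 117 115 113
f 113 118 117
f 117 116 115
f 118 116 117

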